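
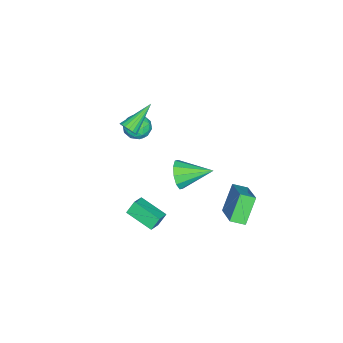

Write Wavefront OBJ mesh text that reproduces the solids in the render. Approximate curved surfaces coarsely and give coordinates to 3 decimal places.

v 0.502 -3.138 1.158
v 0.812 -3.177 1.658
v -1.102 -2.522 2.202
v 0.857 -2.93 1.581
v 0.831 -2.724 1.421
v 0.74 -2.6 1.208
v 0.602 -2.582 0.985
v 0.444 -2.675 0.797
v 0.298 -2.858 0.68
v 0.192 -3.098 0.658
v 0.147 -3.345 0.735
v 0.173 -3.551 0.896
v 0.263 -3.675 1.108
v 0.402 -3.693 1.331
v 0.559 -3.6 1.519
v 0.706 -3.417 1.636
v 2.861 0.152 -2.851
v 2.547 -1.447 -2.334
v 3.666 0.124 -2.448
v 3.351 -1.475 -1.932
v 3.229 -0.165 -3.608
v 2.914 -1.764 -3.092
v 4.033 -0.193 -3.206
v 3.719 -1.792 -2.689
v -0.532 2.529 -2.419
v 0.962 3.579 -1.381
v -0.859 3.305 -2.734
v 0.634 4.356 -1.697
v 0.546 2.404 -3.843
v 2.039 3.455 -2.806
v 0.218 3.181 -4.159
v 1.712 4.231 -3.121
v 3.919 1.349 2.364
v 4.209 1.702 1.589
v 3.401 3.031 2.936
v 3.675 1.559 1.524
v 3.235 1.336 1.78
v 3.056 1.118 2.26
v 3.207 0.988 2.779
v 3.63 0.996 3.14
v 4.164 1.139 3.205
v 4.604 1.362 2.948
v 4.783 1.58 2.469
v 4.632 1.71 1.95
v -1.789 -3.315 -1.888
v -1.19 -3.577 -1.326
v -2.77 -3.983 -1.154
v -2.171 -4.245 -0.592
v -2.389 -3.412 -0.632
v -1.783 -2.999 -1.085
v -2.177 -4.561 -1.395
v -1.571 -4.148 -1.848
v -1.43 -4.347 -1.021
v -1.561 -3.637 -0.55
v -2.399 -3.923 -1.93
v -2.53 -3.213 -1.459
v -1.403 -3.387 -1.671
v -2.557 -4.173 -0.809
v -2.685 -3.683 -0.832
v -2.333 -3.837 -0.502
v -1.752 -3.048 -1.53
v -1.4 -3.202 -1.2
v -2.105 -3.105 -0.792
v -2.56 -4.358 -1.28
v -2.208 -4.512 -0.95
v -1.627 -3.723 -1.978
v -1.275 -3.877 -1.648
v -1.855 -4.455 -1.688
v -1.192 -3.994 -1.162
v -1.769 -4.387 -0.731
v -1.773 -4.572 -1.202
v -1.416 -4.33 -1.469
v -1.269 -3.577 -0.885
v -1.846 -3.97 -0.454
v -1.974 -3.48 -0.477
v -1.618 -3.237 -0.743
v -1.41 -4.03 -0.705
v -2.114 -3.59 -2.026
v -2.691 -3.983 -1.595
v -2.342 -4.323 -1.737
v -1.986 -4.08 -2.003
v -2.191 -3.173 -1.749
v -2.768 -3.566 -1.318
v -2.544 -3.23 -1.011
v -2.187 -2.988 -1.278
v -2.55 -3.53 -1.775
f 2 1 4
f 2 4 3
f 4 1 5
f 4 5 3
f 5 1 6
f 5 6 3
f 6 1 7
f 6 7 3
f 7 1 8
f 7 8 3
f 8 1 9
f 8 9 3
f 9 1 10
f 9 10 3
f 10 1 11
f 10 11 3
f 11 1 12
f 11 12 3
f 12 1 13
f 12 13 3
f 13 1 14
f 13 14 3
f 14 1 15
f 14 15 3
f 15 1 16
f 15 16 3
f 16 1 2
f 16 2 3
f 18 20 17
f 21 18 17
f 17 20 19
f 19 21 17
f 18 24 20
f 22 18 21
f 22 24 18
f 20 24 19
f 23 21 19
f 19 24 23
f 23 22 21
f 24 22 23
f 26 28 25
f 29 26 25
f 25 28 27
f 27 29 25
f 26 32 28
f 30 26 29
f 30 32 26
f 28 32 27
f 31 29 27
f 27 32 31
f 31 30 29
f 32 30 31
f 34 33 36
f 34 36 35
f 36 33 37
f 36 37 35
f 37 33 38
f 37 38 35
f 38 33 39
f 38 39 35
f 39 33 40
f 39 40 35
f 40 33 41
f 40 41 35
f 41 33 42
f 41 42 35
f 42 33 43
f 42 43 35
f 43 33 44
f 43 44 35
f 44 33 34
f 44 34 35
f 45 82 61
f 82 56 85
f 61 85 50
f 82 85 61
f 45 61 57
f 61 50 62
f 57 62 46
f 61 62 57
f 45 57 66
f 57 46 67
f 66 67 52
f 57 67 66
f 45 66 78
f 66 52 81
f 78 81 55
f 66 81 78
f 45 78 82
f 78 55 86
f 82 86 56
f 78 86 82
f 46 62 73
f 62 50 76
f 73 76 54
f 62 76 73
f 50 85 63
f 85 56 84
f 63 84 49
f 85 84 63
f 56 86 83
f 86 55 79
f 83 79 47
f 86 79 83
f 55 81 80
f 81 52 68
f 80 68 51
f 81 68 80
f 52 67 72
f 67 46 69
f 72 69 53
f 67 69 72
f 48 74 60
f 74 54 75
f 60 75 49
f 74 75 60
f 48 60 58
f 60 49 59
f 58 59 47
f 60 59 58
f 48 58 65
f 58 47 64
f 65 64 51
f 58 64 65
f 48 65 70
f 65 51 71
f 70 71 53
f 65 71 70
f 48 70 74
f 70 53 77
f 74 77 54
f 70 77 74
f 49 75 63
f 75 54 76
f 63 76 50
f 75 76 63
f 47 59 83
f 59 49 84
f 83 84 56
f 59 84 83
f 51 64 80
f 64 47 79
f 80 79 55
f 64 79 80
f 53 71 72
f 71 51 68
f 72 68 52
f 71 68 72
f 54 77 73
f 77 53 69
f 73 69 46
f 77 69 73



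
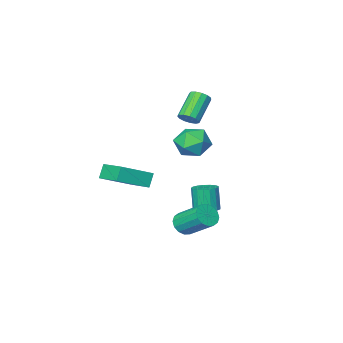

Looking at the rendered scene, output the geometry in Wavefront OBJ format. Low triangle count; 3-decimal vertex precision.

v -2.121 -0.301 -4.134
v -1.44 -0.736 -4.191
v -1.559 -1.134 -2.584
v -2.239 -0.699 -2.526
v -1.316 -0.382 -4.094
v -1.434 -0.78 -2.487
v -1.376 -0.009 -4.006
v -1.495 -0.407 -2.399
v -1.606 0.297 -3.948
v -1.725 -0.101 -2.34
v -1.955 0.466 -3.931
v -2.074 0.068 -2.324
v -2.341 0.459 -3.962
v -2.46 0.061 -2.354
v -2.677 0.278 -4.031
v -2.796 -0.12 -2.424
v -2.886 -0.035 -4.124
v -3.004 -0.433 -2.517
v -2.919 -0.409 -4.219
v -3.038 -0.807 -2.612
v -2.769 -0.759 -4.295
v -2.888 -1.157 -2.688
v -2.471 -1.004 -4.334
v -2.589 -1.402 -2.726
v -2.092 -1.087 -4.326
v -2.211 -1.485 -2.719
v -1.72 -0.991 -4.275
v -1.839 -1.389 -2.668
v 1.65 -2.541 -2.078
v 1.191 -2.825 -1.178
v 1.592 -0.55 -1.479
v 1.133 -0.834 -0.579
v 3.627 -2.766 -1.141
v 3.168 -3.05 -0.241
v 3.569 -0.775 -0.542
v 3.11 -1.059 0.358
v 0.363 1.264 -3.943
v 1.091 1.202 -3.571
v 0.565 2.853 -2.265
v -0.163 2.916 -2.637
v 1.154 1.474 -3.89
v 0.628 3.125 -2.584
v 1.005 1.691 -4.224
v 0.479 3.342 -2.917
v 0.684 1.793 -4.482
v 0.158 3.444 -3.176
v 0.277 1.753 -4.596
v -0.249 3.405 -3.289
v -0.107 1.583 -4.535
v -0.633 3.234 -3.228
v -0.365 1.327 -4.315
v -0.891 2.978 -3.009
v -0.428 1.055 -3.996
v -0.954 2.706 -2.69
v -0.279 0.838 -3.663
v -0.805 2.489 -2.356
v 0.042 0.736 -3.404
v -0.484 2.387 -2.098
v 0.449 0.775 -3.291
v -0.077 2.427 -1.984
v 0.833 0.946 -3.352
v 0.307 2.597 -2.045
v -2.061 -0.65 1.289
v -1.026 -1.097 0.823
v -2.994 -2.323 0.817
v -1.959 -2.77 0.351
v -2.065 -2.606 1.555
v -1.488 -1.572 1.847
v -2.532 -1.848 -0.207
v -1.955 -0.814 0.085
v -1.317 -1.837 -0.101
v -1.028 -2.305 0.987
v -2.992 -1.115 0.653
v -2.703 -1.583 1.741
v -1.341 -1.09 3.096
v -0.892 -1.576 3.252
v -2.15 -2.317 4.56
v -2.599 -1.83 4.404
v -0.82 -1.282 3.488
v -2.077 -2.023 4.796
v -0.913 -0.928 3.599
v -2.171 -1.668 4.907
v -1.143 -0.624 3.55
v -2.4 -1.365 4.859
v -1.435 -0.469 3.357
v -2.692 -1.21 4.666
v -1.697 -0.51 3.082
v -2.955 -1.251 4.39
v -1.847 -0.736 2.81
v -3.104 -1.477 4.118
v -1.836 -1.074 2.63
v -3.093 -1.814 3.938
v -1.668 -1.416 2.597
v -2.925 -2.157 3.905
v -1.396 -1.655 2.723
v -2.654 -2.396 4.031
v -1.107 -1.715 2.967
v -2.364 -2.456 4.275
f 2 1 5
f 2 5 3
f 3 5 6
f 3 6 4
f 5 1 7
f 5 7 6
f 6 7 8
f 6 8 4
f 7 1 9
f 7 9 8
f 8 9 10
f 8 10 4
f 9 1 11
f 9 11 10
f 10 11 12
f 10 12 4
f 11 1 13
f 11 13 12
f 12 13 14
f 12 14 4
f 13 1 15
f 13 15 14
f 14 15 16
f 14 16 4
f 15 1 17
f 15 17 16
f 16 17 18
f 16 18 4
f 17 1 19
f 17 19 18
f 18 19 20
f 18 20 4
f 19 1 21
f 19 21 20
f 20 21 22
f 20 22 4
f 21 1 23
f 21 23 22
f 22 23 24
f 22 24 4
f 23 1 25
f 23 25 24
f 24 25 26
f 24 26 4
f 25 1 27
f 25 27 26
f 26 27 28
f 26 28 4
f 27 1 2
f 27 2 28
f 28 2 3
f 28 3 4
f 30 32 29
f 33 30 29
f 29 32 31
f 31 33 29
f 30 36 32
f 34 30 33
f 34 36 30
f 32 36 31
f 35 33 31
f 31 36 35
f 35 34 33
f 36 34 35
f 38 37 41
f 38 41 39
f 39 41 42
f 39 42 40
f 41 37 43
f 41 43 42
f 42 43 44
f 42 44 40
f 43 37 45
f 43 45 44
f 44 45 46
f 44 46 40
f 45 37 47
f 45 47 46
f 46 47 48
f 46 48 40
f 47 37 49
f 47 49 48
f 48 49 50
f 48 50 40
f 49 37 51
f 49 51 50
f 50 51 52
f 50 52 40
f 51 37 53
f 51 53 52
f 52 53 54
f 52 54 40
f 53 37 55
f 53 55 54
f 54 55 56
f 54 56 40
f 55 37 57
f 55 57 56
f 56 57 58
f 56 58 40
f 57 37 59
f 57 59 58
f 58 59 60
f 58 60 40
f 59 37 61
f 59 61 60
f 60 61 62
f 60 62 40
f 61 37 38
f 61 38 62
f 62 38 39
f 62 39 40
f 63 74 68
f 63 68 64
f 63 64 70
f 63 70 73
f 63 73 74
f 64 68 72
f 68 74 67
f 74 73 65
f 73 70 69
f 70 64 71
f 66 72 67
f 66 67 65
f 66 65 69
f 66 69 71
f 66 71 72
f 67 72 68
f 65 67 74
f 69 65 73
f 71 69 70
f 72 71 64
f 76 75 79
f 76 79 77
f 77 79 80
f 77 80 78
f 79 75 81
f 79 81 80
f 80 81 82
f 80 82 78
f 81 75 83
f 81 83 82
f 82 83 84
f 82 84 78
f 83 75 85
f 83 85 84
f 84 85 86
f 84 86 78
f 85 75 87
f 85 87 86
f 86 87 88
f 86 88 78
f 87 75 89
f 87 89 88
f 88 89 90
f 88 90 78
f 89 75 91
f 89 91 90
f 90 91 92
f 90 92 78
f 91 75 93
f 91 93 92
f 92 93 94
f 92 94 78
f 93 75 95
f 93 95 94
f 94 95 96
f 94 96 78
f 95 75 97
f 95 97 96
f 96 97 98
f 96 98 78
f 97 75 76
f 97 76 98
f 98 76 77
f 98 77 78



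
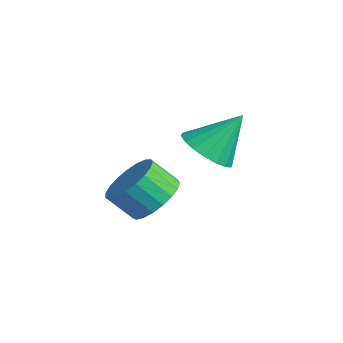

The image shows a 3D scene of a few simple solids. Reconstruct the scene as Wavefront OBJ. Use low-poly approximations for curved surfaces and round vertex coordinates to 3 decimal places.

v 1.643 0.062 2.092
v 2.226 0.463 2.741
v 1.759 -0.181 3.558
v 1.177 -0.582 2.908
v 1.909 0.706 2.752
v 1.443 0.062 3.569
v 1.547 0.838 2.649
v 1.08 0.193 3.466
v 1.201 0.836 2.45
v 0.734 0.191 3.266
v 0.932 0.699 2.188
v 0.465 0.055 3.005
v 0.785 0.453 1.91
v 0.319 -0.192 2.727
v 0.787 0.139 1.664
v 0.321 -0.506 2.48
v 0.938 -0.188 1.491
v 0.471 -0.833 2.307
v 1.21 -0.472 1.422
v 0.743 -1.117 2.239
v 1.557 -0.663 1.469
v 1.09 -1.308 2.286
v 1.919 -0.729 1.624
v 1.452 -1.374 2.44
v 2.233 -0.658 1.86
v 1.767 -1.303 2.676
v 2.446 -0.463 2.135
v 1.979 -1.108 2.952
v 2.519 -0.177 2.404
v 2.053 -0.821 3.22
v 2.441 0.151 2.618
v 1.975 -0.494 3.434
v 0.369 2.485 2.847
v 0.765 3.152 2.233
v 0.651 3.575 4.213
v 0.338 3.261 2.234
v -0.083 3.216 2.357
v -0.414 3.026 2.577
v -0.59 2.729 2.85
v -0.576 2.384 3.123
v -0.375 2.058 3.342
v -0.026 1.817 3.462
v 0.401 1.708 3.461
v 0.821 1.753 3.338
v 1.153 1.943 3.118
v 1.329 2.24 2.844
v 1.315 2.586 2.571
v 1.113 2.911 2.353
f 2 1 5
f 2 5 3
f 3 5 6
f 3 6 4
f 5 1 7
f 5 7 6
f 6 7 8
f 6 8 4
f 7 1 9
f 7 9 8
f 8 9 10
f 8 10 4
f 9 1 11
f 9 11 10
f 10 11 12
f 10 12 4
f 11 1 13
f 11 13 12
f 12 13 14
f 12 14 4
f 13 1 15
f 13 15 14
f 14 15 16
f 14 16 4
f 15 1 17
f 15 17 16
f 16 17 18
f 16 18 4
f 17 1 19
f 17 19 18
f 18 19 20
f 18 20 4
f 19 1 21
f 19 21 20
f 20 21 22
f 20 22 4
f 21 1 23
f 21 23 22
f 22 23 24
f 22 24 4
f 23 1 25
f 23 25 24
f 24 25 26
f 24 26 4
f 25 1 27
f 25 27 26
f 26 27 28
f 26 28 4
f 27 1 29
f 27 29 28
f 28 29 30
f 28 30 4
f 29 1 31
f 29 31 30
f 30 31 32
f 30 32 4
f 31 1 2
f 31 2 32
f 32 2 3
f 32 3 4
f 34 33 36
f 34 36 35
f 36 33 37
f 36 37 35
f 37 33 38
f 37 38 35
f 38 33 39
f 38 39 35
f 39 33 40
f 39 40 35
f 40 33 41
f 40 41 35
f 41 33 42
f 41 42 35
f 42 33 43
f 42 43 35
f 43 33 44
f 43 44 35
f 44 33 45
f 44 45 35
f 45 33 46
f 45 46 35
f 46 33 47
f 46 47 35
f 47 33 48
f 47 48 35
f 48 33 34
f 48 34 35



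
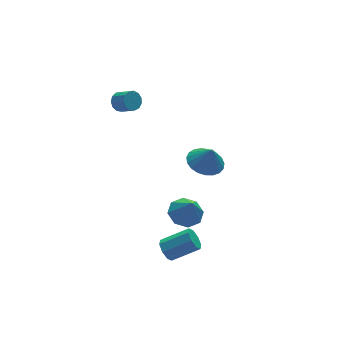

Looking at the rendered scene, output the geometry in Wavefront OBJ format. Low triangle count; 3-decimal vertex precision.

v -1.879 3.404 3.618
v -1.358 3.744 3.769
v -1 2.935 4.353
v -1.521 2.596 4.202
v -1.604 3.818 4.022
v -1.246 3.009 4.606
v -1.938 3.76 4.147
v -1.579 2.951 4.731
v -2.253 3.59 4.104
v -1.894 2.781 4.688
v -2.449 3.36 3.906
v -2.09 2.551 4.49
v -2.464 3.145 3.618
v -2.106 2.336 4.202
v -2.294 3.012 3.329
v -1.935 2.203 3.913
v -1.992 3.003 3.132
v -1.633 2.195 3.716
v -1.654 3.122 3.089
v -1.296 2.314 3.673
v -1.388 3.331 3.215
v -1.029 2.522 3.799
v -1.278 3.563 3.468
v -0.919 2.754 4.052
v -0.86 -2.033 -2.05
v 0.084 -2.323 -2.212
v -0.82 -2.667 -0.69
v 0.041 -1.631 -1.888
v -0.529 -1.174 -1.659
v -1.293 -1.221 -1.659
v -1.803 -1.744 -1.887
v -1.761 -2.436 -2.211
v -1.191 -2.892 -2.44
v -0.427 -2.846 -2.441
v 1.094 -0.712 0.383
v 2.054 -1.091 0.1
v 1.326 -1.048 1.617
v 2.147 -0.667 0.198
v 2.058 -0.251 0.328
v 1.803 0.086 0.467
v 1.424 0.284 0.592
v 0.989 0.31 0.681
v 0.572 0.16 0.718
v 0.245 -0.141 0.698
v 0.065 -0.541 0.622
v 0.063 -0.971 0.506
v 0.239 -1.355 0.368
v 0.563 -1.629 0.233
v 0.979 -1.744 0.124
v 1.415 -1.68 0.059
v 1.795 -1.449 0.051
v -2.601 -3.02 -3.66
v -2.179 -2.651 -4.079
v -0.778 -3.25 -3.199
v -1.199 -3.62 -2.78
v -2.332 -2.374 -3.647
v -0.931 -2.973 -2.767
v -2.643 -2.476 -3.223
v -1.242 -3.075 -2.342
v -2.929 -2.897 -3.054
v -1.527 -3.496 -2.174
v -3.022 -3.39 -3.241
v -1.621 -3.989 -2.361
v -2.869 -3.667 -3.673
v -1.468 -4.266 -2.793
v -2.558 -3.565 -4.098
v -1.157 -4.164 -3.217
v -2.273 -3.144 -4.266
v -0.871 -3.743 -3.386
f 2 1 5
f 2 5 3
f 3 5 6
f 3 6 4
f 5 1 7
f 5 7 6
f 6 7 8
f 6 8 4
f 7 1 9
f 7 9 8
f 8 9 10
f 8 10 4
f 9 1 11
f 9 11 10
f 10 11 12
f 10 12 4
f 11 1 13
f 11 13 12
f 12 13 14
f 12 14 4
f 13 1 15
f 13 15 14
f 14 15 16
f 14 16 4
f 15 1 17
f 15 17 16
f 16 17 18
f 16 18 4
f 17 1 19
f 17 19 18
f 18 19 20
f 18 20 4
f 19 1 21
f 19 21 20
f 20 21 22
f 20 22 4
f 21 1 23
f 21 23 22
f 22 23 24
f 22 24 4
f 23 1 2
f 23 2 24
f 24 2 3
f 24 3 4
f 26 25 28
f 26 28 27
f 28 25 29
f 28 29 27
f 29 25 30
f 29 30 27
f 30 25 31
f 30 31 27
f 31 25 32
f 31 32 27
f 32 25 33
f 32 33 27
f 33 25 34
f 33 34 27
f 34 25 26
f 34 26 27
f 36 35 38
f 36 38 37
f 38 35 39
f 38 39 37
f 39 35 40
f 39 40 37
f 40 35 41
f 40 41 37
f 41 35 42
f 41 42 37
f 42 35 43
f 42 43 37
f 43 35 44
f 43 44 37
f 44 35 45
f 44 45 37
f 45 35 46
f 45 46 37
f 46 35 47
f 46 47 37
f 47 35 48
f 47 48 37
f 48 35 49
f 48 49 37
f 49 35 50
f 49 50 37
f 50 35 51
f 50 51 37
f 51 35 36
f 51 36 37
f 53 52 56
f 53 56 54
f 54 56 57
f 54 57 55
f 56 52 58
f 56 58 57
f 57 58 59
f 57 59 55
f 58 52 60
f 58 60 59
f 59 60 61
f 59 61 55
f 60 52 62
f 60 62 61
f 61 62 63
f 61 63 55
f 62 52 64
f 62 64 63
f 63 64 65
f 63 65 55
f 64 52 66
f 64 66 65
f 65 66 67
f 65 67 55
f 66 52 68
f 66 68 67
f 67 68 69
f 67 69 55
f 68 52 53
f 68 53 69
f 69 53 54
f 69 54 55



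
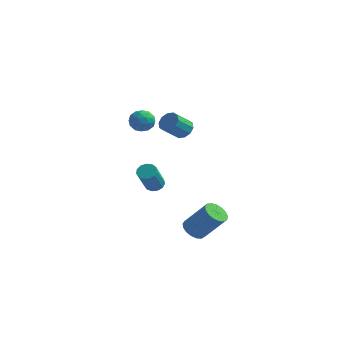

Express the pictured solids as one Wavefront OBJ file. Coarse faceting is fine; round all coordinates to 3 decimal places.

v -2.173 1.798 2.947
v -1.335 1.866 2.952
v -2.065 0.514 2.508
v -1.227 0.582 2.513
v -1.652 0.574 3.239
v -1.719 1.368 3.51
v -1.681 1.012 1.95
v -1.748 1.806 2.221
v -1.03 1.381 2.336
v -1.013 1.111 3.132
v -2.387 1.269 2.328
v -2.37 0.999 3.124
v -1.764 1.945 2.988
v -1.636 0.435 2.472
v -1.887 0.431 2.899
v -1.394 0.471 2.902
v -1.99 1.652 3.316
v -1.497 1.692 3.319
v -1.683 0.933 3.487
v -1.903 0.688 2.141
v -1.41 0.728 2.144
v -2.006 1.909 2.558
v -1.513 1.949 2.561
v -1.717 1.447 1.973
v -1.092 1.7 2.629
v -1.028 0.945 2.371
v -1.295 1.198 2.04
v -1.334 1.664 2.199
v -1.082 1.541 3.097
v -1.018 0.786 2.839
v -1.268 0.781 3.265
v -1.308 1.248 3.425
v -0.903 1.256 2.735
v -2.382 1.594 2.621
v -2.318 0.839 2.363
v -2.092 1.132 2.035
v -2.132 1.599 2.195
v -2.372 1.435 3.089
v -2.308 0.68 2.831
v -2.066 0.716 3.261
v -2.105 1.182 3.42
v -2.497 1.124 2.725
v 1.732 -0.36 3.438
v 2.339 -0.726 3.384
v 1.854 -1.665 4.287
v 1.248 -1.3 4.342
v 2.384 -0.435 3.71
v 1.9 -1.375 4.613
v 2.18 -0.117 3.932
v 1.696 -1.056 4.835
v 1.805 0.109 3.966
v 1.321 -0.83 4.869
v 1.403 0.155 3.798
v 0.918 -0.784 4.701
v 1.126 0.005 3.493
v 0.641 -0.934 4.396
v 1.08 -0.285 3.167
v 0.596 -1.225 4.07
v 1.284 -0.604 2.945
v 0.8 -1.543 3.848
v 1.659 -0.83 2.911
v 1.175 -1.769 3.814
v 2.062 -0.876 3.079
v 1.577 -1.815 3.982
v 2.681 -0.93 -4.262
v 3.302 -0.823 -4.771
v 4.639 -0.662 -3.108
v 4.019 -0.77 -2.598
v 3.174 -0.463 -4.703
v 4.511 -0.302 -3.04
v 2.934 -0.21 -4.534
v 4.271 -0.05 -2.871
v 2.635 -0.123 -4.302
v 3.972 0.038 -2.639
v 2.347 -0.22 -4.062
v 3.684 -0.059 -2.398
v 2.136 -0.48 -3.867
v 3.473 -0.32 -2.203
v 2.05 -0.843 -3.762
v 3.387 -0.683 -2.099
v 2.108 -1.227 -3.772
v 3.445 -1.066 -2.109
v 2.298 -1.542 -3.894
v 3.635 -1.381 -2.231
v 2.575 -1.717 -4.1
v 3.913 -1.556 -2.437
v 2.877 -1.712 -4.344
v 4.214 -1.551 -2.68
v 3.134 -1.528 -4.568
v 4.471 -1.367 -2.905
v 3.288 -1.207 -4.722
v 4.625 -1.046 -3.059
v -0.178 -0.236 -1.487
v 0.415 -0.367 -1.611
v 0.491 -1.515 -0.036
v -0.102 -1.384 0.087
v 0.418 -0.085 -1.406
v 0.493 -1.232 0.169
v 0.231 0.15 -1.226
v 0.307 -0.998 0.349
v -0.086 0.261 -1.129
v -0.01 -0.886 0.446
v -0.431 0.215 -1.146
v -0.356 -0.932 0.428
v -0.697 0.026 -1.272
v -0.621 -1.122 0.303
v -0.797 -0.247 -1.466
v -0.722 -1.395 0.109
v -0.701 -0.516 -1.666
v -0.626 -1.664 -0.092
v -0.439 -0.697 -1.81
v -0.363 -1.844 -0.235
v -0.094 -0.731 -1.852
v -0.018 -1.878 -0.277
v 0.225 -0.608 -1.778
v 0.3 -1.755 -0.203
f 1 38 17
f 38 12 41
f 17 41 6
f 38 41 17
f 1 17 13
f 17 6 18
f 13 18 2
f 17 18 13
f 1 13 22
f 13 2 23
f 22 23 8
f 13 23 22
f 1 22 34
f 22 8 37
f 34 37 11
f 22 37 34
f 1 34 38
f 34 11 42
f 38 42 12
f 34 42 38
f 2 18 29
f 18 6 32
f 29 32 10
f 18 32 29
f 6 41 19
f 41 12 40
f 19 40 5
f 41 40 19
f 12 42 39
f 42 11 35
f 39 35 3
f 42 35 39
f 11 37 36
f 37 8 24
f 36 24 7
f 37 24 36
f 8 23 28
f 23 2 25
f 28 25 9
f 23 25 28
f 4 30 16
f 30 10 31
f 16 31 5
f 30 31 16
f 4 16 14
f 16 5 15
f 14 15 3
f 16 15 14
f 4 14 21
f 14 3 20
f 21 20 7
f 14 20 21
f 4 21 26
f 21 7 27
f 26 27 9
f 21 27 26
f 4 26 30
f 26 9 33
f 30 33 10
f 26 33 30
f 5 31 19
f 31 10 32
f 19 32 6
f 31 32 19
f 3 15 39
f 15 5 40
f 39 40 12
f 15 40 39
f 7 20 36
f 20 3 35
f 36 35 11
f 20 35 36
f 9 27 28
f 27 7 24
f 28 24 8
f 27 24 28
f 10 33 29
f 33 9 25
f 29 25 2
f 33 25 29
f 44 43 47
f 44 47 45
f 45 47 48
f 45 48 46
f 47 43 49
f 47 49 48
f 48 49 50
f 48 50 46
f 49 43 51
f 49 51 50
f 50 51 52
f 50 52 46
f 51 43 53
f 51 53 52
f 52 53 54
f 52 54 46
f 53 43 55
f 53 55 54
f 54 55 56
f 54 56 46
f 55 43 57
f 55 57 56
f 56 57 58
f 56 58 46
f 57 43 59
f 57 59 58
f 58 59 60
f 58 60 46
f 59 43 61
f 59 61 60
f 60 61 62
f 60 62 46
f 61 43 63
f 61 63 62
f 62 63 64
f 62 64 46
f 63 43 44
f 63 44 64
f 64 44 45
f 64 45 46
f 66 65 69
f 66 69 67
f 67 69 70
f 67 70 68
f 69 65 71
f 69 71 70
f 70 71 72
f 70 72 68
f 71 65 73
f 71 73 72
f 72 73 74
f 72 74 68
f 73 65 75
f 73 75 74
f 74 75 76
f 74 76 68
f 75 65 77
f 75 77 76
f 76 77 78
f 76 78 68
f 77 65 79
f 77 79 78
f 78 79 80
f 78 80 68
f 79 65 81
f 79 81 80
f 80 81 82
f 80 82 68
f 81 65 83
f 81 83 82
f 82 83 84
f 82 84 68
f 83 65 85
f 83 85 84
f 84 85 86
f 84 86 68
f 85 65 87
f 85 87 86
f 86 87 88
f 86 88 68
f 87 65 89
f 87 89 88
f 88 89 90
f 88 90 68
f 89 65 91
f 89 91 90
f 90 91 92
f 90 92 68
f 91 65 66
f 91 66 92
f 92 66 67
f 92 67 68
f 94 93 97
f 94 97 95
f 95 97 98
f 95 98 96
f 97 93 99
f 97 99 98
f 98 99 100
f 98 100 96
f 99 93 101
f 99 101 100
f 100 101 102
f 100 102 96
f 101 93 103
f 101 103 102
f 102 103 104
f 102 104 96
f 103 93 105
f 103 105 104
f 104 105 106
f 104 106 96
f 105 93 107
f 105 107 106
f 106 107 108
f 106 108 96
f 107 93 109
f 107 109 108
f 108 109 110
f 108 110 96
f 109 93 111
f 109 111 110
f 110 111 112
f 110 112 96
f 111 93 113
f 111 113 112
f 112 113 114
f 112 114 96
f 113 93 115
f 113 115 114
f 114 115 116
f 114 116 96
f 115 93 94
f 115 94 116
f 116 94 95
f 116 95 96



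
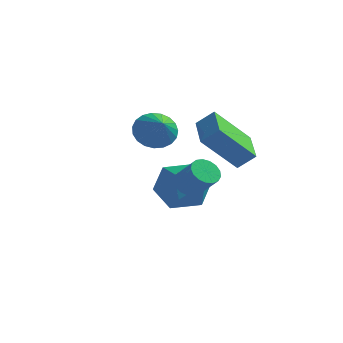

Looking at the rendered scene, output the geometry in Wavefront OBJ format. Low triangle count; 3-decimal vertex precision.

v -0.193 2.404 -2.941
v 0.462 3.107 -2.356
v 1.058 1.093 -2.764
v 1.713 1.796 -2.179
v 0.75 1.421 -1.733
v -0.023 2.232 -1.842
v 1.543 1.968 -3.278
v 0.77 2.779 -3.387
v 1.535 2.838 -2.564
v 1.045 2.5 -1.609
v 0.475 1.7 -3.511
v -0.015 1.362 -2.556
v -1.036 3.891 -0.804
v -0.41 3.904 -1.365
v -0.384 3.109 -0.096
v -0.323 4.168 -1.153
v -0.36 4.384 -0.882
v -0.513 4.515 -0.596
v -0.756 4.538 -0.347
v -1.048 4.449 -0.177
v -1.338 4.264 -0.115
v -1.575 4.014 -0.172
v -1.719 3.743 -0.339
v -1.745 3.498 -0.586
v -1.648 3.32 -0.871
v -1.446 3.242 -1.144
v -1.172 3.275 -1.359
v -0.875 3.415 -1.477
v -0.605 3.637 -1.48
v 1.983 -0.335 -1.302
v 2.393 -0.059 -1.587
v 3.146 -0.348 -0.782
v 2.737 -0.625 -0.498
v 2.288 0.131 -1.421
v 3.042 -0.158 -0.616
v 2.114 0.214 -1.228
v 2.868 -0.075 -0.423
v 1.91 0.171 -1.052
v 2.664 -0.118 -0.247
v 1.723 0.012 -0.934
v 2.477 -0.277 -0.129
v 1.595 -0.226 -0.9
v 2.349 -0.515 -0.095
v 1.556 -0.49 -0.958
v 2.31 -0.779 -0.153
v 1.615 -0.718 -1.095
v 2.369 -1.007 -0.29
v 1.758 -0.859 -1.28
v 2.512 -1.148 -0.475
v 1.953 -0.88 -1.47
v 2.707 -1.169 -0.665
v 2.155 -0.776 -1.621
v 2.909 -1.065 -0.816
v 2.317 -0.571 -1.7
v 3.071 -0.86 -0.895
v 2.403 -0.312 -1.687
v 3.157 -0.601 -0.882
v 1.419 2.121 -0.356
v 2.031 2.323 0.214
v 0.69 3.466 -0.051
v 1.302 3.668 0.519
v 2.438 2.992 -1.759
v 3.05 3.194 -1.189
v 1.709 4.337 -1.454
v 2.321 4.539 -0.884
f 1 12 6
f 1 6 2
f 1 2 8
f 1 8 11
f 1 11 12
f 2 6 10
f 6 12 5
f 12 11 3
f 11 8 7
f 8 2 9
f 4 10 5
f 4 5 3
f 4 3 7
f 4 7 9
f 4 9 10
f 5 10 6
f 3 5 12
f 7 3 11
f 9 7 8
f 10 9 2
f 14 13 16
f 14 16 15
f 16 13 17
f 16 17 15
f 17 13 18
f 17 18 15
f 18 13 19
f 18 19 15
f 19 13 20
f 19 20 15
f 20 13 21
f 20 21 15
f 21 13 22
f 21 22 15
f 22 13 23
f 22 23 15
f 23 13 24
f 23 24 15
f 24 13 25
f 24 25 15
f 25 13 26
f 25 26 15
f 26 13 27
f 26 27 15
f 27 13 28
f 27 28 15
f 28 13 29
f 28 29 15
f 29 13 14
f 29 14 15
f 31 30 34
f 31 34 32
f 32 34 35
f 32 35 33
f 34 30 36
f 34 36 35
f 35 36 37
f 35 37 33
f 36 30 38
f 36 38 37
f 37 38 39
f 37 39 33
f 38 30 40
f 38 40 39
f 39 40 41
f 39 41 33
f 40 30 42
f 40 42 41
f 41 42 43
f 41 43 33
f 42 30 44
f 42 44 43
f 43 44 45
f 43 45 33
f 44 30 46
f 44 46 45
f 45 46 47
f 45 47 33
f 46 30 48
f 46 48 47
f 47 48 49
f 47 49 33
f 48 30 50
f 48 50 49
f 49 50 51
f 49 51 33
f 50 30 52
f 50 52 51
f 51 52 53
f 51 53 33
f 52 30 54
f 52 54 53
f 53 54 55
f 53 55 33
f 54 30 56
f 54 56 55
f 55 56 57
f 55 57 33
f 56 30 31
f 56 31 57
f 57 31 32
f 57 32 33
f 59 61 58
f 62 59 58
f 58 61 60
f 60 62 58
f 59 65 61
f 63 59 62
f 63 65 59
f 61 65 60
f 64 62 60
f 60 65 64
f 64 63 62
f 65 63 64



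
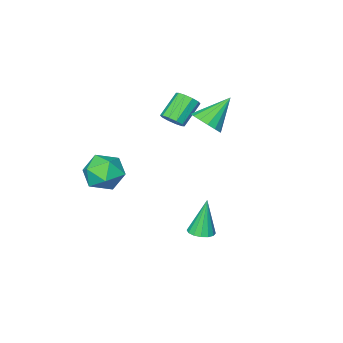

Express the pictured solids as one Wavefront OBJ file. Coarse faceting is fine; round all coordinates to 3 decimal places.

v -1.252 -3.337 1.995
v -0.843 -3.481 2.41
v -1.879 -3.687 3.359
v -2.288 -3.543 2.945
v -0.9 -3.115 2.427
v -1.936 -3.321 3.377
v -1.091 -2.834 2.28
v -2.127 -3.04 3.229
v -1.344 -2.745 2.023
v -2.38 -2.951 2.973
v -1.562 -2.882 1.756
v -2.597 -3.088 2.706
v -1.661 -3.193 1.581
v -2.697 -3.399 2.53
v -1.604 -3.559 1.563
v -2.64 -3.765 2.513
v -1.413 -3.84 1.711
v -2.449 -4.046 2.66
v -1.16 -3.929 1.967
v -2.196 -4.135 2.917
v -0.943 -3.792 2.234
v -1.978 -3.998 3.184
v 0.819 1.264 -1.721
v 1.374 1.457 -1.601
v 0.461 1.196 0.041
v 1.203 1.715 -1.626
v 0.929 1.852 -1.676
v 0.626 1.831 -1.739
v 0.374 1.659 -1.797
v 0.242 1.38 -1.834
v 0.264 1.071 -1.842
v 0.435 0.813 -1.817
v 0.71 0.676 -1.766
v 1.013 0.696 -1.704
v 1.265 0.869 -1.646
v 1.397 1.147 -1.608
v -1.999 -1.977 2.214
v -1.453 -2.128 2.807
v -3.261 -1.863 3.406
v -1.455 -1.706 2.765
v -1.602 -1.356 2.575
v -1.856 -1.172 2.289
v -2.148 -1.204 1.982
v -2.4 -1.443 1.738
v -2.545 -1.825 1.621
v -2.543 -2.247 1.663
v -2.395 -2.597 1.853
v -2.141 -2.781 2.14
v -1.849 -2.749 2.446
v -1.597 -2.51 2.69
v 2.429 -1.76 0.889
v 2.928 -1.99 0.03
v 2.952 -3.17 1.57
v 3.451 -3.4 0.711
v 3.772 -2.628 1.296
v 3.449 -1.757 0.875
v 2.431 -3.403 0.725
v 2.108 -2.532 0.304
v 2.929 -3.005 -0.072
v 3.758 -2.527 0.281
v 2.122 -2.633 1.319
v 2.951 -2.155 1.672
f 2 1 5
f 2 5 3
f 3 5 6
f 3 6 4
f 5 1 7
f 5 7 6
f 6 7 8
f 6 8 4
f 7 1 9
f 7 9 8
f 8 9 10
f 8 10 4
f 9 1 11
f 9 11 10
f 10 11 12
f 10 12 4
f 11 1 13
f 11 13 12
f 12 13 14
f 12 14 4
f 13 1 15
f 13 15 14
f 14 15 16
f 14 16 4
f 15 1 17
f 15 17 16
f 16 17 18
f 16 18 4
f 17 1 19
f 17 19 18
f 18 19 20
f 18 20 4
f 19 1 21
f 19 21 20
f 20 21 22
f 20 22 4
f 21 1 2
f 21 2 22
f 22 2 3
f 22 3 4
f 24 23 26
f 24 26 25
f 26 23 27
f 26 27 25
f 27 23 28
f 27 28 25
f 28 23 29
f 28 29 25
f 29 23 30
f 29 30 25
f 30 23 31
f 30 31 25
f 31 23 32
f 31 32 25
f 32 23 33
f 32 33 25
f 33 23 34
f 33 34 25
f 34 23 35
f 34 35 25
f 35 23 36
f 35 36 25
f 36 23 24
f 36 24 25
f 38 37 40
f 38 40 39
f 40 37 41
f 40 41 39
f 41 37 42
f 41 42 39
f 42 37 43
f 42 43 39
f 43 37 44
f 43 44 39
f 44 37 45
f 44 45 39
f 45 37 46
f 45 46 39
f 46 37 47
f 46 47 39
f 47 37 48
f 47 48 39
f 48 37 49
f 48 49 39
f 49 37 50
f 49 50 39
f 50 37 38
f 50 38 39
f 51 62 56
f 51 56 52
f 51 52 58
f 51 58 61
f 51 61 62
f 52 56 60
f 56 62 55
f 62 61 53
f 61 58 57
f 58 52 59
f 54 60 55
f 54 55 53
f 54 53 57
f 54 57 59
f 54 59 60
f 55 60 56
f 53 55 62
f 57 53 61
f 59 57 58
f 60 59 52



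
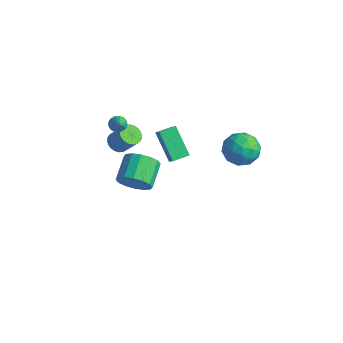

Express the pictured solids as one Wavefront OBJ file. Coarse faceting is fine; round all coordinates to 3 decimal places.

v -3.325 -2.935 0.843
v -2.952 -3.493 0.686
v -2.122 -3.264 1.84
v -2.495 -2.705 1.997
v -2.819 -3.302 0.552
v -1.988 -3.072 1.706
v -2.762 -3.054 0.462
v -1.932 -2.825 1.616
v -2.792 -2.789 0.43
v -1.962 -2.559 1.584
v -2.902 -2.545 0.461
v -2.072 -2.316 1.615
v -3.077 -2.361 0.551
v -2.247 -2.131 1.705
v -3.29 -2.264 0.684
v -2.46 -2.035 1.838
v -3.508 -2.269 0.842
v -2.678 -2.04 1.996
v -3.698 -2.376 1
v -2.868 -2.147 2.154
v -3.832 -2.568 1.134
v -3.001 -2.338 2.288
v -3.888 -2.815 1.224
v -3.058 -2.586 2.378
v -3.858 -3.081 1.256
v -3.028 -2.851 2.41
v -3.748 -3.324 1.225
v -2.918 -3.095 2.379
v -3.573 -3.509 1.135
v -2.743 -3.279 2.289
v -3.36 -3.605 1.002
v -2.53 -3.376 2.156
v -3.142 -3.6 0.844
v -2.312 -3.371 1.998
v -2.798 -2.284 -3.015
v -2.199 -1.601 -3.58
v -3.003 -0.293 -2.851
v -3.602 -0.976 -2.285
v -2.644 -1.698 -3.896
v -3.447 -0.39 -3.167
v -3.13 -1.952 -3.976
v -3.933 -0.643 -3.247
v -3.527 -2.295 -3.798
v -4.33 -0.986 -3.069
v -3.728 -2.635 -3.411
v -4.532 -1.326 -2.681
v -3.681 -2.881 -2.917
v -4.485 -1.572 -2.187
v -3.397 -2.967 -2.449
v -4.201 -1.659 -1.72
v -2.953 -2.87 -2.133
v -3.756 -1.562 -1.404
v -2.467 -2.617 -2.053
v -3.27 -1.308 -1.324
v -2.07 -2.274 -2.231
v -2.873 -0.965 -1.502
v -1.868 -1.934 -2.619
v -2.672 -0.625 -1.889
v -1.915 -1.688 -3.113
v -2.719 -0.379 -2.383
v -1.34 -0.959 -0.781
v -2.801 -0.668 0.627
v -1.043 0.001 -0.672
v -2.505 0.292 0.736
v -0.715 -1.232 -0.076
v -2.177 -0.941 1.332
v -0.419 -0.272 0.033
v -1.88 0.019 1.441
v -2.482 -3.625 3.523
v -2.211 -3.822 3.125
v -1.598 -4.175 4.397
v -2.109 -3.598 3.162
v -2.092 -3.381 3.282
v -2.164 -3.219 3.456
v -2.31 -3.15 3.647
v -2.495 -3.191 3.808
v -2.677 -3.33 3.905
v -2.814 -3.538 3.913
v -2.876 -3.765 3.833
v -2.847 -3.96 3.681
v -2.735 -4.079 3.493
v -2.565 -4.093 3.312
v -2.376 -4.001 3.179
v 2.706 0.38 3.693
v 3.655 0.829 3.353
v 3.425 -1.249 3.547
v 4.374 -0.8 3.207
v 4.043 -0.666 4.252
v 3.598 0.341 4.342
v 3.482 -0.761 2.558
v 3.037 0.246 2.648
v 4.135 0.124 2.652
v 4.481 0.183 3.698
v 2.599 -0.603 3.202
v 2.945 -0.544 4.248
v 3.118 0.747 3.536
v 3.962 -1.167 3.364
v 3.768 -1.089 3.978
v 4.326 -0.824 3.778
v 3.084 0.461 4.117
v 3.642 0.725 3.917
v 3.87 -0.154 4.445
v 3.438 -1.145 2.983
v 3.996 -0.881 2.783
v 2.754 0.404 3.122
v 3.312 0.669 2.922
v 3.21 -0.266 2.455
v 3.957 0.597 2.924
v 4.38 -0.36 2.838
v 3.855 -0.338 2.457
v 3.594 0.254 2.51
v 4.161 0.632 3.539
v 4.584 -0.326 3.453
v 4.389 -0.247 4.067
v 4.128 0.345 4.12
v 4.443 0.217 3.127
v 2.496 -0.094 3.447
v 2.919 -1.052 3.361
v 2.952 -0.765 2.78
v 2.691 -0.173 2.833
v 2.7 -0.06 4.062
v 3.123 -1.017 3.976
v 3.486 -0.674 4.39
v 3.225 -0.082 4.443
v 2.637 -0.637 3.773
f 2 1 5
f 2 5 3
f 3 5 6
f 3 6 4
f 5 1 7
f 5 7 6
f 6 7 8
f 6 8 4
f 7 1 9
f 7 9 8
f 8 9 10
f 8 10 4
f 9 1 11
f 9 11 10
f 10 11 12
f 10 12 4
f 11 1 13
f 11 13 12
f 12 13 14
f 12 14 4
f 13 1 15
f 13 15 14
f 14 15 16
f 14 16 4
f 15 1 17
f 15 17 16
f 16 17 18
f 16 18 4
f 17 1 19
f 17 19 18
f 18 19 20
f 18 20 4
f 19 1 21
f 19 21 20
f 20 21 22
f 20 22 4
f 21 1 23
f 21 23 22
f 22 23 24
f 22 24 4
f 23 1 25
f 23 25 24
f 24 25 26
f 24 26 4
f 25 1 27
f 25 27 26
f 26 27 28
f 26 28 4
f 27 1 29
f 27 29 28
f 28 29 30
f 28 30 4
f 29 1 31
f 29 31 30
f 30 31 32
f 30 32 4
f 31 1 33
f 31 33 32
f 32 33 34
f 32 34 4
f 33 1 2
f 33 2 34
f 34 2 3
f 34 3 4
f 36 35 39
f 36 39 37
f 37 39 40
f 37 40 38
f 39 35 41
f 39 41 40
f 40 41 42
f 40 42 38
f 41 35 43
f 41 43 42
f 42 43 44
f 42 44 38
f 43 35 45
f 43 45 44
f 44 45 46
f 44 46 38
f 45 35 47
f 45 47 46
f 46 47 48
f 46 48 38
f 47 35 49
f 47 49 48
f 48 49 50
f 48 50 38
f 49 35 51
f 49 51 50
f 50 51 52
f 50 52 38
f 51 35 53
f 51 53 52
f 52 53 54
f 52 54 38
f 53 35 55
f 53 55 54
f 54 55 56
f 54 56 38
f 55 35 57
f 55 57 56
f 56 57 58
f 56 58 38
f 57 35 59
f 57 59 58
f 58 59 60
f 58 60 38
f 59 35 36
f 59 36 60
f 60 36 37
f 60 37 38
f 62 64 61
f 65 62 61
f 61 64 63
f 63 65 61
f 62 68 64
f 66 62 65
f 66 68 62
f 64 68 63
f 67 65 63
f 63 68 67
f 67 66 65
f 68 66 67
f 70 69 72
f 70 72 71
f 72 69 73
f 72 73 71
f 73 69 74
f 73 74 71
f 74 69 75
f 74 75 71
f 75 69 76
f 75 76 71
f 76 69 77
f 76 77 71
f 77 69 78
f 77 78 71
f 78 69 79
f 78 79 71
f 79 69 80
f 79 80 71
f 80 69 81
f 80 81 71
f 81 69 82
f 81 82 71
f 82 69 83
f 82 83 71
f 83 69 70
f 83 70 71
f 84 121 100
f 121 95 124
f 100 124 89
f 121 124 100
f 84 100 96
f 100 89 101
f 96 101 85
f 100 101 96
f 84 96 105
f 96 85 106
f 105 106 91
f 96 106 105
f 84 105 117
f 105 91 120
f 117 120 94
f 105 120 117
f 84 117 121
f 117 94 125
f 121 125 95
f 117 125 121
f 85 101 112
f 101 89 115
f 112 115 93
f 101 115 112
f 89 124 102
f 124 95 123
f 102 123 88
f 124 123 102
f 95 125 122
f 125 94 118
f 122 118 86
f 125 118 122
f 94 120 119
f 120 91 107
f 119 107 90
f 120 107 119
f 91 106 111
f 106 85 108
f 111 108 92
f 106 108 111
f 87 113 99
f 113 93 114
f 99 114 88
f 113 114 99
f 87 99 97
f 99 88 98
f 97 98 86
f 99 98 97
f 87 97 104
f 97 86 103
f 104 103 90
f 97 103 104
f 87 104 109
f 104 90 110
f 109 110 92
f 104 110 109
f 87 109 113
f 109 92 116
f 113 116 93
f 109 116 113
f 88 114 102
f 114 93 115
f 102 115 89
f 114 115 102
f 86 98 122
f 98 88 123
f 122 123 95
f 98 123 122
f 90 103 119
f 103 86 118
f 119 118 94
f 103 118 119
f 92 110 111
f 110 90 107
f 111 107 91
f 110 107 111
f 93 116 112
f 116 92 108
f 112 108 85
f 116 108 112



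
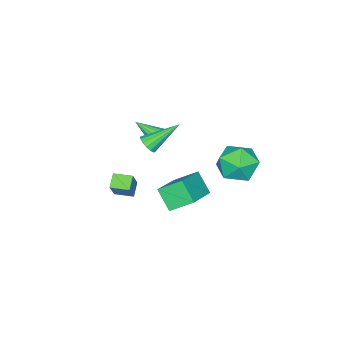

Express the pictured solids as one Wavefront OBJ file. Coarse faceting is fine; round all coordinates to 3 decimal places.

v 0.478 4.332 2.206
v 1.2 4.202 1.284
v 0.38 2.438 2.396
v 1.102 2.308 1.474
v 1.511 2.755 2.484
v 1.572 3.925 2.367
v 0.008 2.715 1.313
v 0.069 3.885 1.196
v 0.909 3.203 0.733
v 1.838 3.227 1.456
v -0.258 3.413 2.224
v 0.671 3.437 2.947
v -1.026 -2.538 -0.394
v -0.827 -2.828 -0.855
v -0.634 -3.682 0.494
v -0.592 -2.67 -0.755
v -0.473 -2.477 -0.559
v -0.503 -2.3 -0.318
v -0.672 -2.187 -0.098
v -0.937 -2.168 0.043
v -1.225 -2.248 0.067
v -1.46 -2.406 -0.033
v -1.579 -2.6 -0.23
v -1.549 -2.777 -0.47
v -1.379 -2.89 -0.691
v -1.115 -2.909 -0.832
v 0.691 0.288 -2.772
v 0.403 -0.614 -1.795
v 0.118 1.33 -1.978
v -0.17 0.429 -1.002
v 2.59 0.651 -1.878
v 2.302 -0.25 -0.902
v 2.017 1.694 -1.085
v 1.729 0.792 -0.108
v 3.978 -1.579 -0.691
v 3.335 -1.843 -0.238
v 3.615 -0.69 -0.688
v 2.972 -0.955 -0.235
v 4.708 -1.285 0.515
v 4.065 -1.55 0.968
v 4.345 -0.397 0.518
v 3.702 -0.661 0.971
v 2.809 -0.44 2.813
v 3.201 -0.425 3.213
v 1.611 0.56 3.947
v 3.248 -0.188 3.053
v 3.177 -0.018 2.829
v 3.008 0.038 2.6
v 2.785 -0.033 2.429
v 2.57 -0.214 2.36
v 2.418 -0.455 2.413
v 2.371 -0.693 2.572
v 2.442 -0.862 2.797
v 2.611 -0.919 3.025
v 2.833 -0.847 3.197
v 3.049 -0.666 3.265
f 1 12 6
f 1 6 2
f 1 2 8
f 1 8 11
f 1 11 12
f 2 6 10
f 6 12 5
f 12 11 3
f 11 8 7
f 8 2 9
f 4 10 5
f 4 5 3
f 4 3 7
f 4 7 9
f 4 9 10
f 5 10 6
f 3 5 12
f 7 3 11
f 9 7 8
f 10 9 2
f 14 13 16
f 14 16 15
f 16 13 17
f 16 17 15
f 17 13 18
f 17 18 15
f 18 13 19
f 18 19 15
f 19 13 20
f 19 20 15
f 20 13 21
f 20 21 15
f 21 13 22
f 21 22 15
f 22 13 23
f 22 23 15
f 23 13 24
f 23 24 15
f 24 13 25
f 24 25 15
f 25 13 26
f 25 26 15
f 26 13 14
f 26 14 15
f 28 30 27
f 31 28 27
f 27 30 29
f 29 31 27
f 28 34 30
f 32 28 31
f 32 34 28
f 30 34 29
f 33 31 29
f 29 34 33
f 33 32 31
f 34 32 33
f 36 38 35
f 39 36 35
f 35 38 37
f 37 39 35
f 36 42 38
f 40 36 39
f 40 42 36
f 38 42 37
f 41 39 37
f 37 42 41
f 41 40 39
f 42 40 41
f 44 43 46
f 44 46 45
f 46 43 47
f 46 47 45
f 47 43 48
f 47 48 45
f 48 43 49
f 48 49 45
f 49 43 50
f 49 50 45
f 50 43 51
f 50 51 45
f 51 43 52
f 51 52 45
f 52 43 53
f 52 53 45
f 53 43 54
f 53 54 45
f 54 43 55
f 54 55 45
f 55 43 56
f 55 56 45
f 56 43 44
f 56 44 45



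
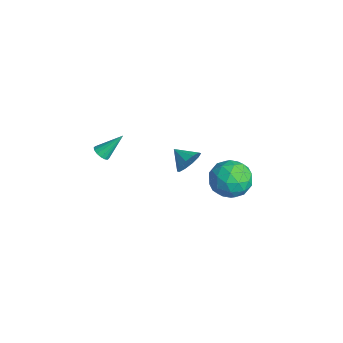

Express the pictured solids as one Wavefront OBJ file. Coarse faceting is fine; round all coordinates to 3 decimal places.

v 0.692 -3.375 3.258
v 0.922 -3.072 2.933
v 0.788 -2.285 4.342
v 0.67 -3.022 2.905
v 0.423 -3.066 2.971
v 0.249 -3.193 3.114
v 0.193 -3.368 3.296
v 0.271 -3.546 3.467
v 0.462 -3.678 3.583
v 0.714 -3.728 3.611
v 0.96 -3.684 3.545
v 1.135 -3.557 3.402
v 1.19 -3.381 3.22
v 1.112 -3.204 3.049
v 1.071 4.293 -1.859
v 1.717 3.279 -1.725
v -0.297 3.581 -0.655
v 0.349 2.567 -0.521
v 0.753 3.607 -0.055
v 1.598 4.047 -0.799
v -0.178 2.813 -1.581
v 0.667 3.253 -2.325
v 0.944 2.364 -1.553
v 1.52 2.855 -0.61
v -0.1 4.005 -1.77
v 0.476 4.496 -0.827
v 1.514 3.848 -1.898
v -0.094 3.012 -0.482
v 0.144 3.623 -0.208
v 0.523 3.027 -0.129
v 1.444 4.3 -1.353
v 1.824 3.704 -1.275
v 1.257 3.897 -0.293
v -0.404 3.156 -1.105
v -0.024 2.56 -1.027
v 0.897 3.833 -2.251
v 1.276 3.237 -2.172
v 0.163 2.963 -2.087
v 1.439 2.715 -1.718
v 0.635 2.297 -1.01
v 0.326 2.441 -1.633
v 0.823 2.699 -2.071
v 1.778 3.003 -1.164
v 0.974 2.585 -0.456
v 1.211 3.196 -0.182
v 1.708 3.455 -0.619
v 1.324 2.466 -1.063
v 0.446 4.275 -1.924
v -0.358 3.857 -1.216
v -0.288 3.405 -1.761
v 0.209 3.664 -2.198
v 0.785 4.563 -1.37
v -0.019 4.145 -0.662
v 0.597 4.161 -0.309
v 1.094 4.419 -0.747
v 0.096 4.394 -1.317
v 1.732 0.777 2.027
v 2.166 0.424 2.599
v 0.828 0.323 2.433
v 2.021 0.865 2.768
v 1.765 1.272 2.654
v 1.497 1.491 2.301
v 1.318 1.436 1.843
v 1.298 1.13 1.455
v 1.443 0.689 1.286
v 1.699 0.281 1.4
v 1.967 0.063 1.753
v 2.146 0.117 2.211
f 2 1 4
f 2 4 3
f 4 1 5
f 4 5 3
f 5 1 6
f 5 6 3
f 6 1 7
f 6 7 3
f 7 1 8
f 7 8 3
f 8 1 9
f 8 9 3
f 9 1 10
f 9 10 3
f 10 1 11
f 10 11 3
f 11 1 12
f 11 12 3
f 12 1 13
f 12 13 3
f 13 1 14
f 13 14 3
f 14 1 2
f 14 2 3
f 15 52 31
f 52 26 55
f 31 55 20
f 52 55 31
f 15 31 27
f 31 20 32
f 27 32 16
f 31 32 27
f 15 27 36
f 27 16 37
f 36 37 22
f 27 37 36
f 15 36 48
f 36 22 51
f 48 51 25
f 36 51 48
f 15 48 52
f 48 25 56
f 52 56 26
f 48 56 52
f 16 32 43
f 32 20 46
f 43 46 24
f 32 46 43
f 20 55 33
f 55 26 54
f 33 54 19
f 55 54 33
f 26 56 53
f 56 25 49
f 53 49 17
f 56 49 53
f 25 51 50
f 51 22 38
f 50 38 21
f 51 38 50
f 22 37 42
f 37 16 39
f 42 39 23
f 37 39 42
f 18 44 30
f 44 24 45
f 30 45 19
f 44 45 30
f 18 30 28
f 30 19 29
f 28 29 17
f 30 29 28
f 18 28 35
f 28 17 34
f 35 34 21
f 28 34 35
f 18 35 40
f 35 21 41
f 40 41 23
f 35 41 40
f 18 40 44
f 40 23 47
f 44 47 24
f 40 47 44
f 19 45 33
f 45 24 46
f 33 46 20
f 45 46 33
f 17 29 53
f 29 19 54
f 53 54 26
f 29 54 53
f 21 34 50
f 34 17 49
f 50 49 25
f 34 49 50
f 23 41 42
f 41 21 38
f 42 38 22
f 41 38 42
f 24 47 43
f 47 23 39
f 43 39 16
f 47 39 43
f 58 57 60
f 58 60 59
f 60 57 61
f 60 61 59
f 61 57 62
f 61 62 59
f 62 57 63
f 62 63 59
f 63 57 64
f 63 64 59
f 64 57 65
f 64 65 59
f 65 57 66
f 65 66 59
f 66 57 67
f 66 67 59
f 67 57 68
f 67 68 59
f 68 57 58
f 68 58 59



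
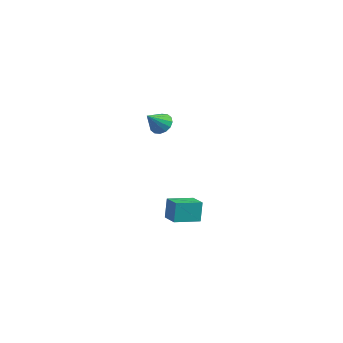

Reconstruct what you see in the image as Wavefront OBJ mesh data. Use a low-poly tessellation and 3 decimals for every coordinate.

v 0.145 -2.235 -4.158
v -0.012 -1.848 -3.14
v 0.87 -1.127 -4.467
v 0.713 -0.74 -3.449
v 0.987 -2.7 -3.851
v 0.83 -2.313 -2.833
v 1.712 -1.592 -4.16
v 1.555 -1.205 -3.142
v 0.028 -2.347 2.34
v 0.292 -2.787 2.011
v -0.188 -3.133 3.22
v 0.526 -2.661 2.181
v 0.626 -2.45 2.394
v 0.567 -2.212 2.592
v 0.362 -2.01 2.723
v 0.069 -1.898 2.751
v -0.236 -1.906 2.669
v -0.47 -2.032 2.499
v -0.571 -2.243 2.286
v -0.511 -2.481 2.088
v -0.307 -2.683 1.957
v -0.013 -2.795 1.929
f 2 4 1
f 5 2 1
f 1 4 3
f 3 5 1
f 2 8 4
f 6 2 5
f 6 8 2
f 4 8 3
f 7 5 3
f 3 8 7
f 7 6 5
f 8 6 7
f 10 9 12
f 10 12 11
f 12 9 13
f 12 13 11
f 13 9 14
f 13 14 11
f 14 9 15
f 14 15 11
f 15 9 16
f 15 16 11
f 16 9 17
f 16 17 11
f 17 9 18
f 17 18 11
f 18 9 19
f 18 19 11
f 19 9 20
f 19 20 11
f 20 9 21
f 20 21 11
f 21 9 22
f 21 22 11
f 22 9 10
f 22 10 11



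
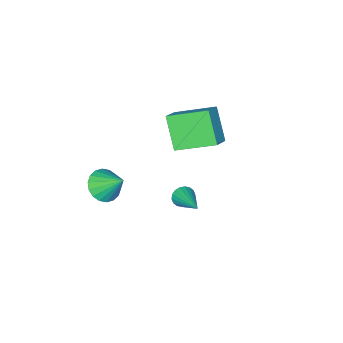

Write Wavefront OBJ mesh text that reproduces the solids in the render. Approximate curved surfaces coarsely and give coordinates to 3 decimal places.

v 3.356 0.992 0.946
v 3.592 1.153 0.476
v 3.984 2.548 1.794
v 3.368 1.251 0.461
v 3.142 1.298 0.542
v 2.958 1.285 0.704
v 2.853 1.213 0.913
v 2.848 1.098 1.129
v 2.943 0.961 1.308
v 3.12 0.831 1.416
v 3.344 0.733 1.431
v 3.57 0.686 1.35
v 3.754 0.699 1.188
v 3.858 0.771 0.979
v 3.864 0.886 0.763
v 3.769 1.023 0.584
v 3.334 -4.393 -2.56
v 4.064 -3.932 -2.877
v 3.126 -3.267 -1.4
v 3.754 -3.77 -3.09
v 3.361 -3.731 -3.198
v 2.963 -3.824 -3.18
v 2.638 -4.03 -3.039
v 2.451 -4.307 -2.803
v 2.439 -4.602 -2.518
v 2.605 -4.855 -2.242
v 2.914 -5.017 -2.029
v 3.307 -5.055 -1.921
v 3.706 -4.963 -1.94
v 4.031 -4.757 -2.081
v 4.218 -4.48 -2.317
v 4.23 -4.185 -2.601
v -0.827 -1.268 3.01
v 0.038 -0.906 3.585
v -0.33 -0.176 1.576
v 0.535 0.186 2.151
v 0.345 -2.826 2.229
v 1.21 -2.464 2.804
v 0.842 -1.734 0.795
v 1.707 -1.372 1.37
f 2 1 4
f 2 4 3
f 4 1 5
f 4 5 3
f 5 1 6
f 5 6 3
f 6 1 7
f 6 7 3
f 7 1 8
f 7 8 3
f 8 1 9
f 8 9 3
f 9 1 10
f 9 10 3
f 10 1 11
f 10 11 3
f 11 1 12
f 11 12 3
f 12 1 13
f 12 13 3
f 13 1 14
f 13 14 3
f 14 1 15
f 14 15 3
f 15 1 16
f 15 16 3
f 16 1 2
f 16 2 3
f 18 17 20
f 18 20 19
f 20 17 21
f 20 21 19
f 21 17 22
f 21 22 19
f 22 17 23
f 22 23 19
f 23 17 24
f 23 24 19
f 24 17 25
f 24 25 19
f 25 17 26
f 25 26 19
f 26 17 27
f 26 27 19
f 27 17 28
f 27 28 19
f 28 17 29
f 28 29 19
f 29 17 30
f 29 30 19
f 30 17 31
f 30 31 19
f 31 17 32
f 31 32 19
f 32 17 18
f 32 18 19
f 34 36 33
f 37 34 33
f 33 36 35
f 35 37 33
f 34 40 36
f 38 34 37
f 38 40 34
f 36 40 35
f 39 37 35
f 35 40 39
f 39 38 37
f 40 38 39



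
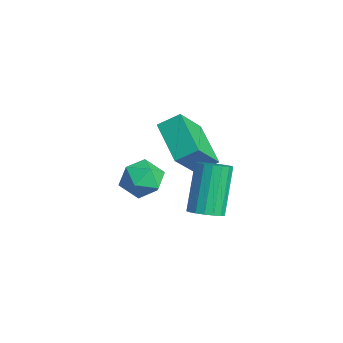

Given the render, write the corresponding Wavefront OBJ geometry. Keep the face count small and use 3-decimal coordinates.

v -2.096 -0.23 2.636
v -1.902 0.48 3.099
v -0.582 -0.156 1.888
v -0.388 0.554 2.352
v -1.492 -1.134 3.768
v -1.298 -0.424 4.232
v 0.022 -1.06 3.021
v 0.216 -0.35 3.484
v -0.459 -1.744 2.335
v 0.179 -1.44 2.685
v 0.081 -2.9 2.355
v 0.719 -2.596 2.705
v 0.036 -2.639 3.098
v -0.297 -1.924 3.085
v 0.557 -2.416 1.955
v 0.224 -1.701 1.942
v 0.807 -1.855 2.45
v 0.485 -1.993 3.156
v -0.225 -2.347 1.884
v -0.547 -2.485 2.59
v 2.511 -0.942 2.255
v 3.034 -0.886 2.499
v 2.251 -0.342 4.05
v 1.729 -0.398 3.805
v 2.986 -0.636 2.387
v 2.203 -0.093 3.938
v 2.829 -0.457 2.245
v 2.046 0.087 3.796
v 2.599 -0.388 2.105
v 1.817 0.155 3.656
v 2.35 -0.447 1.999
v 1.567 0.097 3.55
v 2.137 -0.619 1.952
v 1.354 -0.075 3.503
v 2.01 -0.865 1.974
v 1.227 -0.321 3.525
v 1.998 -1.128 2.061
v 1.215 -0.585 3.611
v 2.103 -1.349 2.191
v 1.32 -0.805 3.742
v 2.303 -1.477 2.337
v 1.52 -0.933 3.887
v 2.55 -1.482 2.463
v 1.767 -0.938 4.014
v 2.788 -1.363 2.542
v 2.005 -0.82 4.092
v 2.963 -1.148 2.555
v 2.18 -0.604 4.105
f 2 4 1
f 5 2 1
f 1 4 3
f 3 5 1
f 2 8 4
f 6 2 5
f 6 8 2
f 4 8 3
f 7 5 3
f 3 8 7
f 7 6 5
f 8 6 7
f 9 20 14
f 9 14 10
f 9 10 16
f 9 16 19
f 9 19 20
f 10 14 18
f 14 20 13
f 20 19 11
f 19 16 15
f 16 10 17
f 12 18 13
f 12 13 11
f 12 11 15
f 12 15 17
f 12 17 18
f 13 18 14
f 11 13 20
f 15 11 19
f 17 15 16
f 18 17 10
f 22 21 25
f 22 25 23
f 23 25 26
f 23 26 24
f 25 21 27
f 25 27 26
f 26 27 28
f 26 28 24
f 27 21 29
f 27 29 28
f 28 29 30
f 28 30 24
f 29 21 31
f 29 31 30
f 30 31 32
f 30 32 24
f 31 21 33
f 31 33 32
f 32 33 34
f 32 34 24
f 33 21 35
f 33 35 34
f 34 35 36
f 34 36 24
f 35 21 37
f 35 37 36
f 36 37 38
f 36 38 24
f 37 21 39
f 37 39 38
f 38 39 40
f 38 40 24
f 39 21 41
f 39 41 40
f 40 41 42
f 40 42 24
f 41 21 43
f 41 43 42
f 42 43 44
f 42 44 24
f 43 21 45
f 43 45 44
f 44 45 46
f 44 46 24
f 45 21 47
f 45 47 46
f 46 47 48
f 46 48 24
f 47 21 22
f 47 22 48
f 48 22 23
f 48 23 24



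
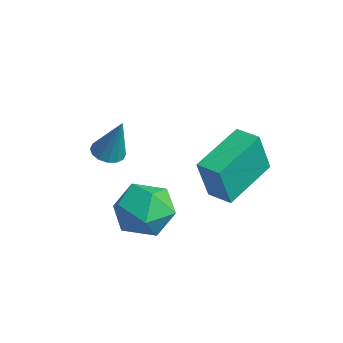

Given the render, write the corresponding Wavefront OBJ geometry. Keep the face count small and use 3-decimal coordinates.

v 0.087 2.374 1.185
v 0.331 1.829 2.841
v -0.677 4.155 1.884
v -0.433 3.61 3.539
v 0.913 2.73 1.181
v 1.157 2.185 2.836
v 0.149 4.511 1.879
v 0.393 3.966 3.535
v -0.745 1.343 1.234
v 0.273 1.157 0.791
v -1.333 -0.237 0.549
v -0.315 -0.423 0.106
v -0.457 -0.454 1.221
v -0.094 0.523 1.645
v -0.966 0.397 -0.305
v -0.603 1.374 0.119
v 0.135 0.572 -0.16
v 0.45 0.046 0.783
v -1.51 0.874 0.557
v -1.195 0.348 1.5
v -3.592 0.604 1.533
v -3.068 0.354 1.383
v -3.008 0.876 3.127
v -3.034 0.656 1.319
v -3.149 0.944 1.313
v -3.384 1.141 1.365
v -3.674 1.195 1.462
v -3.942 1.09 1.578
v -4.117 0.855 1.682
v -4.151 0.553 1.746
v -4.035 0.265 1.753
v -3.801 0.068 1.7
v -3.511 0.014 1.603
v -3.243 0.119 1.487
f 2 4 1
f 5 2 1
f 1 4 3
f 3 5 1
f 2 8 4
f 6 2 5
f 6 8 2
f 4 8 3
f 7 5 3
f 3 8 7
f 7 6 5
f 8 6 7
f 9 20 14
f 9 14 10
f 9 10 16
f 9 16 19
f 9 19 20
f 10 14 18
f 14 20 13
f 20 19 11
f 19 16 15
f 16 10 17
f 12 18 13
f 12 13 11
f 12 11 15
f 12 15 17
f 12 17 18
f 13 18 14
f 11 13 20
f 15 11 19
f 17 15 16
f 18 17 10
f 22 21 24
f 22 24 23
f 24 21 25
f 24 25 23
f 25 21 26
f 25 26 23
f 26 21 27
f 26 27 23
f 27 21 28
f 27 28 23
f 28 21 29
f 28 29 23
f 29 21 30
f 29 30 23
f 30 21 31
f 30 31 23
f 31 21 32
f 31 32 23
f 32 21 33
f 32 33 23
f 33 21 34
f 33 34 23
f 34 21 22
f 34 22 23



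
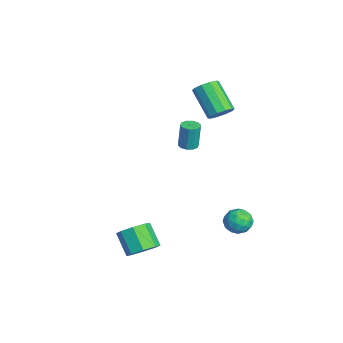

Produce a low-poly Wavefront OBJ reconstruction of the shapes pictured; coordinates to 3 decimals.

v 4.181 -3.661 -4.104
v 4.914 -3.779 -3.479
v 3.871 -4.176 -2.332
v 3.139 -4.059 -2.956
v 4.649 -3.085 -3.479
v 3.607 -3.483 -2.332
v 4.11 -2.729 -3.845
v 3.068 -3.127 -2.698
v 3.613 -2.919 -4.363
v 2.571 -3.317 -3.216
v 3.449 -3.544 -4.728
v 2.406 -3.941 -3.581
v 3.713 -4.237 -4.728
v 2.671 -4.635 -3.581
v 4.252 -4.593 -4.362
v 3.21 -4.991 -3.215
v 4.749 -4.403 -3.844
v 3.707 -4.801 -2.697
v -0.917 -0.294 0.642
v -0.6 -0.778 0.681
v -0.605 -0.65 2.316
v -0.923 -0.166 2.278
v -0.375 -0.499 0.66
v -0.381 -0.371 2.295
v -0.358 -0.142 0.632
v -0.363 -0.014 2.267
v -0.554 0.157 0.608
v -0.559 0.285 2.243
v -0.889 0.284 0.597
v -0.894 0.411 2.232
v -1.235 0.19 0.604
v -1.24 0.318 2.239
v -1.459 -0.089 0.625
v -1.465 0.039 2.26
v -1.477 -0.446 0.653
v -1.482 -0.318 2.288
v -1.281 -0.745 0.677
v -1.286 -0.617 2.312
v -0.946 -0.871 0.688
v -0.951 -0.744 2.323
v -1.843 1.741 2.43
v -1.426 1.046 2.553
v -2.901 0.423 4.033
v -3.317 1.119 3.91
v -1.249 1.394 2.876
v -2.723 0.771 4.356
v -1.298 1.874 3.029
v -2.773 1.252 4.508
v -1.556 2.304 2.953
v -3.03 1.681 4.433
v -1.923 2.519 2.677
v -3.397 1.896 4.157
v -2.259 2.437 2.307
v -3.734 1.814 3.787
v -2.437 2.089 1.984
v -3.911 1.466 3.464
v -2.387 1.608 1.832
v -3.862 0.986 3.311
v -2.13 1.179 1.907
v -3.604 0.556 3.387
v -1.763 0.964 2.183
v -3.237 0.341 3.663
v 3.009 1.417 -2.332
v 3.551 2.002 -1.953
v 3.969 1.198 -3.367
v 4.511 1.783 -2.988
v 4.352 1.008 -2.595
v 3.759 1.144 -1.955
v 3.761 2.056 -3.365
v 3.168 2.192 -2.725
v 4.016 2.397 -2.591
v 4.382 1.749 -2.115
v 3.138 1.451 -3.205
v 3.504 0.803 -2.729
v 3.195 1.729 -2.051
v 4.325 1.471 -3.269
v 4.231 1.016 -3.037
v 4.55 1.36 -2.814
v 3.318 1.224 -2.053
v 3.636 1.568 -1.83
v 4.108 0.984 -2.207
v 3.884 1.632 -3.49
v 4.202 1.976 -3.267
v 2.97 1.84 -2.506
v 3.289 2.184 -2.283
v 3.412 2.216 -3.113
v 3.788 2.305 -2.204
v 4.352 2.176 -2.812
v 3.911 2.337 -3.034
v 3.562 2.416 -2.658
v 4.002 1.924 -1.924
v 4.567 1.795 -2.532
v 4.474 1.34 -2.301
v 4.125 1.419 -1.925
v 4.276 2.156 -2.299
v 2.953 1.405 -2.788
v 3.518 1.276 -3.396
v 3.395 1.781 -3.395
v 3.046 1.86 -3.019
v 3.168 1.024 -2.508
v 3.732 0.895 -3.116
v 3.958 0.784 -2.662
v 3.609 0.863 -2.286
v 3.244 1.044 -3.021
f 2 1 5
f 2 5 3
f 3 5 6
f 3 6 4
f 5 1 7
f 5 7 6
f 6 7 8
f 6 8 4
f 7 1 9
f 7 9 8
f 8 9 10
f 8 10 4
f 9 1 11
f 9 11 10
f 10 11 12
f 10 12 4
f 11 1 13
f 11 13 12
f 12 13 14
f 12 14 4
f 13 1 15
f 13 15 14
f 14 15 16
f 14 16 4
f 15 1 17
f 15 17 16
f 16 17 18
f 16 18 4
f 17 1 2
f 17 2 18
f 18 2 3
f 18 3 4
f 20 19 23
f 20 23 21
f 21 23 24
f 21 24 22
f 23 19 25
f 23 25 24
f 24 25 26
f 24 26 22
f 25 19 27
f 25 27 26
f 26 27 28
f 26 28 22
f 27 19 29
f 27 29 28
f 28 29 30
f 28 30 22
f 29 19 31
f 29 31 30
f 30 31 32
f 30 32 22
f 31 19 33
f 31 33 32
f 32 33 34
f 32 34 22
f 33 19 35
f 33 35 34
f 34 35 36
f 34 36 22
f 35 19 37
f 35 37 36
f 36 37 38
f 36 38 22
f 37 19 39
f 37 39 38
f 38 39 40
f 38 40 22
f 39 19 20
f 39 20 40
f 40 20 21
f 40 21 22
f 42 41 45
f 42 45 43
f 43 45 46
f 43 46 44
f 45 41 47
f 45 47 46
f 46 47 48
f 46 48 44
f 47 41 49
f 47 49 48
f 48 49 50
f 48 50 44
f 49 41 51
f 49 51 50
f 50 51 52
f 50 52 44
f 51 41 53
f 51 53 52
f 52 53 54
f 52 54 44
f 53 41 55
f 53 55 54
f 54 55 56
f 54 56 44
f 55 41 57
f 55 57 56
f 56 57 58
f 56 58 44
f 57 41 59
f 57 59 58
f 58 59 60
f 58 60 44
f 59 41 61
f 59 61 60
f 60 61 62
f 60 62 44
f 61 41 42
f 61 42 62
f 62 42 43
f 62 43 44
f 63 100 79
f 100 74 103
f 79 103 68
f 100 103 79
f 63 79 75
f 79 68 80
f 75 80 64
f 79 80 75
f 63 75 84
f 75 64 85
f 84 85 70
f 75 85 84
f 63 84 96
f 84 70 99
f 96 99 73
f 84 99 96
f 63 96 100
f 96 73 104
f 100 104 74
f 96 104 100
f 64 80 91
f 80 68 94
f 91 94 72
f 80 94 91
f 68 103 81
f 103 74 102
f 81 102 67
f 103 102 81
f 74 104 101
f 104 73 97
f 101 97 65
f 104 97 101
f 73 99 98
f 99 70 86
f 98 86 69
f 99 86 98
f 70 85 90
f 85 64 87
f 90 87 71
f 85 87 90
f 66 92 78
f 92 72 93
f 78 93 67
f 92 93 78
f 66 78 76
f 78 67 77
f 76 77 65
f 78 77 76
f 66 76 83
f 76 65 82
f 83 82 69
f 76 82 83
f 66 83 88
f 83 69 89
f 88 89 71
f 83 89 88
f 66 88 92
f 88 71 95
f 92 95 72
f 88 95 92
f 67 93 81
f 93 72 94
f 81 94 68
f 93 94 81
f 65 77 101
f 77 67 102
f 101 102 74
f 77 102 101
f 69 82 98
f 82 65 97
f 98 97 73
f 82 97 98
f 71 89 90
f 89 69 86
f 90 86 70
f 89 86 90
f 72 95 91
f 95 71 87
f 91 87 64
f 95 87 91



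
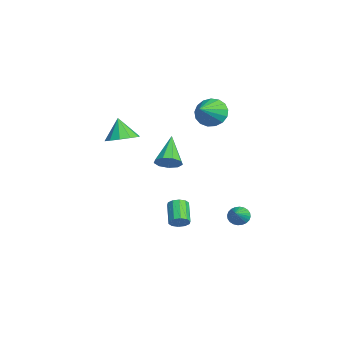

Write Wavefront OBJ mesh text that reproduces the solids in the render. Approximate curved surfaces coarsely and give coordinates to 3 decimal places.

v -3.245 1.289 3.117
v -2.678 1.424 2.392
v -2.075 0.491 3.883
v -2.606 1.778 2.651
v -2.68 2.021 3.017
v -2.883 2.096 3.406
v -3.169 1.986 3.728
v -3.473 1.717 3.911
v -3.724 1.349 3.912
v -3.866 0.968 3.73
v -3.865 0.661 3.409
v -3.722 0.497 3.02
v -3.47 0.515 2.654
v -3.166 0.71 2.393
v -2.88 1.038 2.299
v -1.517 -1.158 0.447
v -1.018 -0.986 0.966
v -2.943 -0.782 1.693
v -1.142 -0.573 0.7
v -1.44 -0.434 0.316
v -1.775 -0.634 -0.007
v -1.989 -1.079 -0.117
v -1.982 -1.562 0.037
v -1.758 -1.855 0.383
v -1.421 -1.823 0.759
v -1.129 -1.479 0.989
v 0.872 -3.715 3.325
v 1.6 -3.391 3.675
v 0.368 -3.865 4.515
v 1.263 -2.982 3.583
v 0.777 -2.853 3.393
v 0.327 -3.054 3.177
v 0.085 -3.507 3.018
v 0.144 -4.04 2.976
v 0.481 -4.449 3.068
v 0.967 -4.578 3.258
v 1.417 -4.377 3.474
v 1.659 -3.924 3.633
v -0.992 2.373 -3.321
v -0.69 2.858 -3.505
v 0.092 1.987 -2.559
v -0.796 2.94 -3.313
v -0.931 2.936 -3.122
v -1.076 2.846 -2.961
v -1.208 2.684 -2.856
v -1.307 2.475 -2.821
v -1.358 2.25 -2.862
v -1.354 2.044 -2.973
v -1.294 1.888 -3.137
v -1.188 1.806 -3.329
v -1.052 1.81 -3.52
v -0.907 1.9 -3.681
v -0.775 2.062 -3.786
v -0.676 2.271 -3.821
v -0.625 2.496 -3.78
v -0.63 2.702 -3.669
v -0.629 -0.714 -3.401
v -0.308 -0.696 -2.943
v -1.43 -0.608 -2.161
v -1.751 -0.626 -2.619
v -0.358 -0.371 -3.051
v -1.48 -0.283 -2.269
v -0.512 -0.177 -3.293
v -1.633 -0.089 -2.511
v -0.71 -0.188 -3.577
v -1.832 -0.1 -2.795
v -0.878 -0.401 -3.793
v -1.999 -0.313 -3.011
v -0.95 -0.732 -3.859
v -2.072 -0.644 -3.077
v -0.9 -1.057 -3.751
v -2.022 -0.969 -2.969
v -0.747 -1.251 -3.509
v -1.868 -1.163 -2.727
v -0.548 -1.24 -3.225
v -1.67 -1.152 -2.443
v -0.381 -1.027 -3.009
v -1.502 -0.939 -2.227
f 2 1 4
f 2 4 3
f 4 1 5
f 4 5 3
f 5 1 6
f 5 6 3
f 6 1 7
f 6 7 3
f 7 1 8
f 7 8 3
f 8 1 9
f 8 9 3
f 9 1 10
f 9 10 3
f 10 1 11
f 10 11 3
f 11 1 12
f 11 12 3
f 12 1 13
f 12 13 3
f 13 1 14
f 13 14 3
f 14 1 15
f 14 15 3
f 15 1 2
f 15 2 3
f 17 16 19
f 17 19 18
f 19 16 20
f 19 20 18
f 20 16 21
f 20 21 18
f 21 16 22
f 21 22 18
f 22 16 23
f 22 23 18
f 23 16 24
f 23 24 18
f 24 16 25
f 24 25 18
f 25 16 26
f 25 26 18
f 26 16 17
f 26 17 18
f 28 27 30
f 28 30 29
f 30 27 31
f 30 31 29
f 31 27 32
f 31 32 29
f 32 27 33
f 32 33 29
f 33 27 34
f 33 34 29
f 34 27 35
f 34 35 29
f 35 27 36
f 35 36 29
f 36 27 37
f 36 37 29
f 37 27 38
f 37 38 29
f 38 27 28
f 38 28 29
f 40 39 42
f 40 42 41
f 42 39 43
f 42 43 41
f 43 39 44
f 43 44 41
f 44 39 45
f 44 45 41
f 45 39 46
f 45 46 41
f 46 39 47
f 46 47 41
f 47 39 48
f 47 48 41
f 48 39 49
f 48 49 41
f 49 39 50
f 49 50 41
f 50 39 51
f 50 51 41
f 51 39 52
f 51 52 41
f 52 39 53
f 52 53 41
f 53 39 54
f 53 54 41
f 54 39 55
f 54 55 41
f 55 39 56
f 55 56 41
f 56 39 40
f 56 40 41
f 58 57 61
f 58 61 59
f 59 61 62
f 59 62 60
f 61 57 63
f 61 63 62
f 62 63 64
f 62 64 60
f 63 57 65
f 63 65 64
f 64 65 66
f 64 66 60
f 65 57 67
f 65 67 66
f 66 67 68
f 66 68 60
f 67 57 69
f 67 69 68
f 68 69 70
f 68 70 60
f 69 57 71
f 69 71 70
f 70 71 72
f 70 72 60
f 71 57 73
f 71 73 72
f 72 73 74
f 72 74 60
f 73 57 75
f 73 75 74
f 74 75 76
f 74 76 60
f 75 57 77
f 75 77 76
f 76 77 78
f 76 78 60
f 77 57 58
f 77 58 78
f 78 58 59
f 78 59 60



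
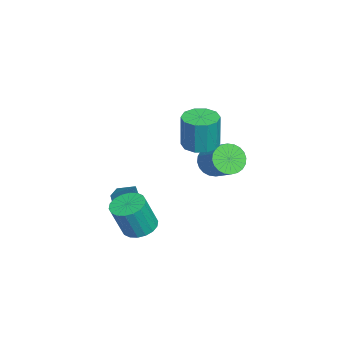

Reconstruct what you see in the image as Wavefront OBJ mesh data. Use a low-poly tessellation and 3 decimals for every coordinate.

v 0.183 -1.785 -2.922
v 0.959 -1.793 -3.119
v 1.352 -2.263 -1.555
v 0.577 -2.255 -1.358
v 0.909 -1.459 -3.006
v 1.302 -1.929 -1.442
v 0.716 -1.189 -2.877
v 1.109 -1.659 -1.313
v 0.417 -1.038 -2.756
v 0.81 -1.508 -1.192
v 0.072 -1.035 -2.669
v 0.465 -1.504 -1.104
v -0.251 -1.18 -2.631
v 0.142 -1.65 -1.067
v -0.488 -1.445 -2.651
v -0.095 -1.915 -1.087
v -0.592 -1.777 -2.725
v -0.199 -2.247 -1.161
v -0.542 -2.111 -2.838
v -0.149 -2.581 -1.274
v -0.349 -2.381 -2.967
v 0.044 -2.851 -1.403
v -0.05 -2.532 -3.088
v 0.343 -3.002 -1.524
v 0.295 -2.536 -3.176
v 0.688 -3.005 -1.611
v 0.618 -2.39 -3.213
v 1.011 -2.86 -1.649
v 0.855 -2.125 -3.193
v 1.248 -2.595 -1.629
v -2.045 -2.633 -2.748
v -1.597 -3.119 -2.861
v -1.095 -2.087 -1.332
v -1.482 -2.683 -3.107
v -1.696 -2.219 -3.142
v -2.115 -1.997 -2.946
v -2.493 -2.148 -2.634
v -2.609 -2.583 -2.389
v -2.394 -3.048 -2.353
v -1.975 -3.269 -2.549
v -0.123 0.685 1.997
v 0.609 1.002 1.939
v 0.736 1.012 3.584
v 0.003 0.695 3.643
v 0.283 1.373 1.962
v 0.41 1.383 3.607
v -0.198 1.482 1.998
v -0.071 1.491 3.643
v -0.65 1.286 2.034
v -0.523 1.296 3.68
v -0.902 0.861 2.056
v -0.775 0.871 3.701
v -0.856 0.368 2.056
v -0.729 0.378 3.701
v -0.53 -0.003 2.033
v -0.403 0.007 3.678
v -0.049 -0.111 1.997
v 0.078 -0.102 3.642
v 0.403 0.084 1.96
v 0.53 0.094 3.606
v 0.655 0.509 1.939
v 0.782 0.519 3.584
v -0.344 1.235 0.854
v 0.202 1.079 0.32
v 1.09 1.749 1.031
v 0.544 1.905 1.566
v 0.089 1.342 0.214
v 0.977 2.011 0.926
v -0.09 1.588 0.206
v 0.798 2.257 0.918
v -0.307 1.78 0.297
v 0.58 2.449 1.009
v -0.531 1.889 0.472
v 0.357 2.559 1.184
v -0.726 1.899 0.706
v 0.162 2.568 1.418
v -0.862 1.808 0.962
v 0.025 2.477 1.674
v -0.92 1.63 1.202
v -0.032 2.299 1.914
v -0.89 1.391 1.389
v -0.002 2.061 2.1
v -0.777 1.129 1.494
v 0.111 1.798 2.206
v -0.598 0.883 1.502
v 0.29 1.552 2.214
v -0.38 0.691 1.411
v 0.507 1.36 2.123
v -0.157 0.581 1.236
v 0.731 1.251 1.948
v 0.038 0.572 1.002
v 0.926 1.241 1.714
v 0.175 0.663 0.746
v 1.062 1.332 1.458
v 0.232 0.841 0.506
v 1.12 1.51 1.218
f 2 1 5
f 2 5 3
f 3 5 6
f 3 6 4
f 5 1 7
f 5 7 6
f 6 7 8
f 6 8 4
f 7 1 9
f 7 9 8
f 8 9 10
f 8 10 4
f 9 1 11
f 9 11 10
f 10 11 12
f 10 12 4
f 11 1 13
f 11 13 12
f 12 13 14
f 12 14 4
f 13 1 15
f 13 15 14
f 14 15 16
f 14 16 4
f 15 1 17
f 15 17 16
f 16 17 18
f 16 18 4
f 17 1 19
f 17 19 18
f 18 19 20
f 18 20 4
f 19 1 21
f 19 21 20
f 20 21 22
f 20 22 4
f 21 1 23
f 21 23 22
f 22 23 24
f 22 24 4
f 23 1 25
f 23 25 24
f 24 25 26
f 24 26 4
f 25 1 27
f 25 27 26
f 26 27 28
f 26 28 4
f 27 1 29
f 27 29 28
f 28 29 30
f 28 30 4
f 29 1 2
f 29 2 30
f 30 2 3
f 30 3 4
f 32 31 34
f 32 34 33
f 34 31 35
f 34 35 33
f 35 31 36
f 35 36 33
f 36 31 37
f 36 37 33
f 37 31 38
f 37 38 33
f 38 31 39
f 38 39 33
f 39 31 40
f 39 40 33
f 40 31 32
f 40 32 33
f 42 41 45
f 42 45 43
f 43 45 46
f 43 46 44
f 45 41 47
f 45 47 46
f 46 47 48
f 46 48 44
f 47 41 49
f 47 49 48
f 48 49 50
f 48 50 44
f 49 41 51
f 49 51 50
f 50 51 52
f 50 52 44
f 51 41 53
f 51 53 52
f 52 53 54
f 52 54 44
f 53 41 55
f 53 55 54
f 54 55 56
f 54 56 44
f 55 41 57
f 55 57 56
f 56 57 58
f 56 58 44
f 57 41 59
f 57 59 58
f 58 59 60
f 58 60 44
f 59 41 61
f 59 61 60
f 60 61 62
f 60 62 44
f 61 41 42
f 61 42 62
f 62 42 43
f 62 43 44
f 64 63 67
f 64 67 65
f 65 67 68
f 65 68 66
f 67 63 69
f 67 69 68
f 68 69 70
f 68 70 66
f 69 63 71
f 69 71 70
f 70 71 72
f 70 72 66
f 71 63 73
f 71 73 72
f 72 73 74
f 72 74 66
f 73 63 75
f 73 75 74
f 74 75 76
f 74 76 66
f 75 63 77
f 75 77 76
f 76 77 78
f 76 78 66
f 77 63 79
f 77 79 78
f 78 79 80
f 78 80 66
f 79 63 81
f 79 81 80
f 80 81 82
f 80 82 66
f 81 63 83
f 81 83 82
f 82 83 84
f 82 84 66
f 83 63 85
f 83 85 84
f 84 85 86
f 84 86 66
f 85 63 87
f 85 87 86
f 86 87 88
f 86 88 66
f 87 63 89
f 87 89 88
f 88 89 90
f 88 90 66
f 89 63 91
f 89 91 90
f 90 91 92
f 90 92 66
f 91 63 93
f 91 93 92
f 92 93 94
f 92 94 66
f 93 63 95
f 93 95 94
f 94 95 96
f 94 96 66
f 95 63 64
f 95 64 96
f 96 64 65
f 96 65 66



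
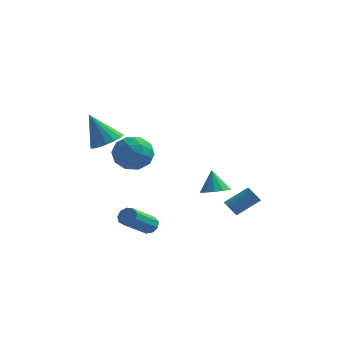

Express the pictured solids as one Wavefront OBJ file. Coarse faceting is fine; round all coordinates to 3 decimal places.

v -1.521 -3.878 3.131
v -0.79 -3.607 3.54
v -2.439 -3.842 4.749
v -0.98 -3.249 3.424
v -1.293 -3.035 3.242
v -1.659 -3.014 3.034
v -1.993 -3.192 2.848
v -2.219 -3.526 2.727
v -2.285 -3.941 2.699
v -2.176 -4.341 2.77
v -1.917 -4.636 2.924
v -1.567 -4.757 3.125
v -1.207 -4.676 3.327
v -0.919 -4.413 3.485
v -0.768 -4.027 3.562
v -0.683 -2.629 2.917
v 0.179 -2.578 2.282
v -0.999 -4.242 2.358
v -0.137 -4.191 1.723
v -0.017 -4.226 2.788
v 0.179 -3.23 3.133
v -0.999 -3.59 1.507
v -0.803 -2.594 1.852
v -0.015 -3.172 1.41
v 0.591 -3.565 2.202
v -1.411 -3.255 2.438
v -0.805 -3.648 3.23
v -0.224 -2.462 2.648
v -0.596 -4.358 1.992
v -0.525 -4.379 2.618
v -0.018 -4.349 2.244
v -0.225 -2.845 3.149
v 0.282 -2.815 2.776
v 0.167 -3.784 3.073
v -1.102 -4.005 1.864
v -0.595 -3.975 1.491
v -0.802 -2.471 2.396
v -0.295 -2.441 2.022
v -0.987 -3.036 1.567
v 0.168 -2.781 1.763
v -0.018 -3.729 1.434
v -0.524 -3.376 1.307
v -0.409 -2.79 1.51
v 0.525 -3.013 2.228
v 0.339 -3.96 1.9
v 0.41 -3.981 2.526
v 0.524 -3.396 2.729
v 0.41 -3.362 1.716
v -1.159 -2.86 2.74
v -1.345 -3.807 2.412
v -1.344 -3.424 1.911
v -1.23 -2.839 2.114
v -0.802 -3.091 3.206
v -0.988 -4.039 2.877
v -0.411 -4.03 3.13
v -0.296 -3.444 3.333
v -1.23 -3.458 2.924
v 0.025 -2.442 -2.889
v 0.34 -2.789 -3.177
v -0.21 -4.304 -1.96
v -0.525 -3.958 -1.671
v 0.54 -2.636 -2.897
v -0.01 -4.152 -1.68
v 0.499 -2.393 -2.613
v -0.051 -3.908 -1.396
v 0.236 -2.173 -2.458
v -0.314 -3.688 -1.241
v -0.125 -2.079 -2.504
v -0.675 -3.594 -1.287
v -0.416 -2.155 -2.73
v -0.966 -3.67 -1.513
v -0.501 -2.365 -3.03
v -1.051 -3.881 -1.813
v -0.339 -2.612 -3.264
v -0.889 -4.127 -2.047
v -0.007 -2.779 -3.322
v -0.557 -4.294 -2.105
v 3.069 0.941 -2.873
v 3.334 1.065 -3.29
v 4.357 1.783 -2.425
v 4.091 1.659 -2.007
v 3.212 1.221 -3.274
v 4.234 1.939 -2.409
v 3.067 1.334 -3.197
v 4.09 2.052 -2.332
v 2.923 1.387 -3.071
v 3.946 2.106 -2.206
v 2.801 1.373 -2.915
v 3.823 2.091 -2.049
v 2.72 1.292 -2.752
v 3.742 2.011 -1.887
v 2.691 1.158 -2.607
v 3.714 1.877 -1.742
v 2.721 0.991 -2.503
v 3.743 1.71 -1.638
v 2.803 0.817 -2.455
v 3.826 1.535 -1.59
v 2.926 0.661 -2.471
v 3.948 1.379 -1.606
v 3.07 0.548 -2.548
v 4.093 1.266 -1.683
v 3.214 0.494 -2.674
v 4.237 1.213 -1.809
v 3.337 0.509 -2.831
v 4.359 1.227 -1.965
v 3.418 0.589 -2.993
v 4.44 1.308 -2.128
v 3.446 0.723 -3.138
v 4.469 1.442 -2.273
v 3.417 0.89 -3.242
v 4.439 1.609 -2.377
v 2.696 -0.353 -1.107
v 3.428 -0.423 -0.878
v 2.364 0.073 0.087
v 3.387 -0.02 -1.033
v 3.126 0.278 -1.212
v 2.729 0.375 -1.357
v 2.321 0.241 -1.423
v 2.033 -0.082 -1.388
v 1.955 -0.49 -1.264
v 2.113 -0.855 -1.09
v 2.456 -1.06 -0.921
v 2.875 -1.041 -0.811
v 3.238 -0.803 -0.795
f 2 1 4
f 2 4 3
f 4 1 5
f 4 5 3
f 5 1 6
f 5 6 3
f 6 1 7
f 6 7 3
f 7 1 8
f 7 8 3
f 8 1 9
f 8 9 3
f 9 1 10
f 9 10 3
f 10 1 11
f 10 11 3
f 11 1 12
f 11 12 3
f 12 1 13
f 12 13 3
f 13 1 14
f 13 14 3
f 14 1 15
f 14 15 3
f 15 1 2
f 15 2 3
f 16 53 32
f 53 27 56
f 32 56 21
f 53 56 32
f 16 32 28
f 32 21 33
f 28 33 17
f 32 33 28
f 16 28 37
f 28 17 38
f 37 38 23
f 28 38 37
f 16 37 49
f 37 23 52
f 49 52 26
f 37 52 49
f 16 49 53
f 49 26 57
f 53 57 27
f 49 57 53
f 17 33 44
f 33 21 47
f 44 47 25
f 33 47 44
f 21 56 34
f 56 27 55
f 34 55 20
f 56 55 34
f 27 57 54
f 57 26 50
f 54 50 18
f 57 50 54
f 26 52 51
f 52 23 39
f 51 39 22
f 52 39 51
f 23 38 43
f 38 17 40
f 43 40 24
f 38 40 43
f 19 45 31
f 45 25 46
f 31 46 20
f 45 46 31
f 19 31 29
f 31 20 30
f 29 30 18
f 31 30 29
f 19 29 36
f 29 18 35
f 36 35 22
f 29 35 36
f 19 36 41
f 36 22 42
f 41 42 24
f 36 42 41
f 19 41 45
f 41 24 48
f 45 48 25
f 41 48 45
f 20 46 34
f 46 25 47
f 34 47 21
f 46 47 34
f 18 30 54
f 30 20 55
f 54 55 27
f 30 55 54
f 22 35 51
f 35 18 50
f 51 50 26
f 35 50 51
f 24 42 43
f 42 22 39
f 43 39 23
f 42 39 43
f 25 48 44
f 48 24 40
f 44 40 17
f 48 40 44
f 59 58 62
f 59 62 60
f 60 62 63
f 60 63 61
f 62 58 64
f 62 64 63
f 63 64 65
f 63 65 61
f 64 58 66
f 64 66 65
f 65 66 67
f 65 67 61
f 66 58 68
f 66 68 67
f 67 68 69
f 67 69 61
f 68 58 70
f 68 70 69
f 69 70 71
f 69 71 61
f 70 58 72
f 70 72 71
f 71 72 73
f 71 73 61
f 72 58 74
f 72 74 73
f 73 74 75
f 73 75 61
f 74 58 76
f 74 76 75
f 75 76 77
f 75 77 61
f 76 58 59
f 76 59 77
f 77 59 60
f 77 60 61
f 79 78 82
f 79 82 80
f 80 82 83
f 80 83 81
f 82 78 84
f 82 84 83
f 83 84 85
f 83 85 81
f 84 78 86
f 84 86 85
f 85 86 87
f 85 87 81
f 86 78 88
f 86 88 87
f 87 88 89
f 87 89 81
f 88 78 90
f 88 90 89
f 89 90 91
f 89 91 81
f 90 78 92
f 90 92 91
f 91 92 93
f 91 93 81
f 92 78 94
f 92 94 93
f 93 94 95
f 93 95 81
f 94 78 96
f 94 96 95
f 95 96 97
f 95 97 81
f 96 78 98
f 96 98 97
f 97 98 99
f 97 99 81
f 98 78 100
f 98 100 99
f 99 100 101
f 99 101 81
f 100 78 102
f 100 102 101
f 101 102 103
f 101 103 81
f 102 78 104
f 102 104 103
f 103 104 105
f 103 105 81
f 104 78 106
f 104 106 105
f 105 106 107
f 105 107 81
f 106 78 108
f 106 108 107
f 107 108 109
f 107 109 81
f 108 78 110
f 108 110 109
f 109 110 111
f 109 111 81
f 110 78 79
f 110 79 111
f 111 79 80
f 111 80 81
f 113 112 115
f 113 115 114
f 115 112 116
f 115 116 114
f 116 112 117
f 116 117 114
f 117 112 118
f 117 118 114
f 118 112 119
f 118 119 114
f 119 112 120
f 119 120 114
f 120 112 121
f 120 121 114
f 121 112 122
f 121 122 114
f 122 112 123
f 122 123 114
f 123 112 124
f 123 124 114
f 124 112 113
f 124 113 114

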